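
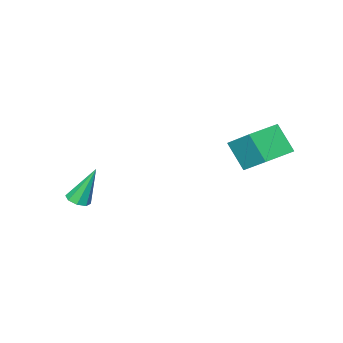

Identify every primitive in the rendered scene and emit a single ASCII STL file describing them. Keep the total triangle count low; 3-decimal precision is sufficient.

solid 
facet normal 0.327 -0.224 -0.918
outer loop
vertex 4.499 -2.805 -3.022
vertex 4.107 -3.217 -3.061
vertex 4.122 -2.663 -3.191
endloop
endfacet
facet normal 0.286 0.945 0.156
outer loop
vertex 4.499 -2.805 -3.022
vertex 4.122 -2.663 -3.191
vertex 3.473 -2.783 -1.279
endloop
endfacet
facet normal 0.326 -0.224 -0.919
outer loop
vertex 4.122 -2.663 -3.191
vertex 4.107 -3.217 -3.061
vertex 3.737 -2.845 -3.283
endloop
endfacet
facet normal -0.410 0.908 -0.082
outer loop
vertex 4.122 -2.663 -3.191
vertex 3.737 -2.845 -3.283
vertex 3.473 -2.783 -1.279
endloop
endfacet
facet normal 0.326 -0.224 -0.919
outer loop
vertex 3.737 -2.845 -3.283
vertex 4.107 -3.217 -3.061
vertex 3.568 -3.246 -3.245
endloop
endfacet
facet normal -0.918 0.374 -0.132
outer loop
vertex 3.737 -2.845 -3.283
vertex 3.568 -3.246 -3.245
vertex 3.473 -2.783 -1.279
endloop
endfacet
facet normal 0.326 -0.225 -0.918
outer loop
vertex 3.568 -3.246 -3.245
vertex 4.107 -3.217 -3.061
vertex 3.715 -3.63 -3.099
endloop
endfacet
facet normal -0.938 -0.345 0.036
outer loop
vertex 3.568 -3.246 -3.245
vertex 3.715 -3.63 -3.099
vertex 3.473 -2.783 -1.279
endloop
endfacet
facet normal 0.326 -0.225 -0.918
outer loop
vertex 3.715 -3.63 -3.099
vertex 4.107 -3.217 -3.061
vertex 4.091 -3.772 -2.931
endloop
endfacet
facet normal -0.458 -0.828 0.324
outer loop
vertex 3.715 -3.63 -3.099
vertex 4.091 -3.772 -2.931
vertex 3.473 -2.783 -1.279
endloop
endfacet
facet normal 0.327 -0.224 -0.918
outer loop
vertex 4.091 -3.772 -2.931
vertex 4.107 -3.217 -3.061
vertex 4.477 -3.59 -2.838
endloop
endfacet
facet normal 0.238 -0.792 0.563
outer loop
vertex 4.091 -3.772 -2.931
vertex 4.477 -3.59 -2.838
vertex 3.473 -2.783 -1.279
endloop
endfacet
facet normal 0.327 -0.224 -0.918
outer loop
vertex 4.477 -3.59 -2.838
vertex 4.107 -3.217 -3.061
vertex 4.645 -3.189 -2.876
endloop
endfacet
facet normal 0.747 -0.255 0.613
outer loop
vertex 4.477 -3.59 -2.838
vertex 4.645 -3.189 -2.876
vertex 3.473 -2.783 -1.279
endloop
endfacet
facet normal 0.327 -0.225 -0.918
outer loop
vertex 4.645 -3.189 -2.876
vertex 4.107 -3.217 -3.061
vertex 4.499 -2.805 -3.022
endloop
endfacet
facet normal 0.767 0.461 0.446
outer loop
vertex 4.645 -3.189 -2.876
vertex 4.499 -2.805 -3.022
vertex 3.473 -2.783 -1.279
endloop
endfacet
facet normal -0.999 0.010 0.034
outer loop
vertex -2.149 2.084 1.372
vertex -2.18 3.047 0.17
vertex -2.199 0.749 0.304
endloop
endfacet
facet normal 0.020 -0.625 0.780
outer loop
vertex -0.62 0.733 0.25
vertex -2.149 2.084 1.372
vertex -2.199 0.749 0.304
endloop
endfacet
facet normal -0.999 0.010 0.034
outer loop
vertex -2.199 0.749 0.304
vertex -2.18 3.047 0.17
vertex -2.23 1.712 -0.898
endloop
endfacet
facet normal -0.029 -0.780 -0.625
outer loop
vertex -2.23 1.712 -0.898
vertex -0.62 0.733 0.25
vertex -2.199 0.749 0.304
endloop
endfacet
facet normal 0.029 0.780 0.625
outer loop
vertex -2.149 2.084 1.372
vertex -0.601 3.031 0.116
vertex -2.18 3.047 0.17
endloop
endfacet
facet normal 0.020 -0.625 0.780
outer loop
vertex -0.57 2.068 1.318
vertex -2.149 2.084 1.372
vertex -0.62 0.733 0.25
endloop
endfacet
facet normal 0.029 0.780 0.625
outer loop
vertex -0.57 2.068 1.318
vertex -0.601 3.031 0.116
vertex -2.149 2.084 1.372
endloop
endfacet
facet normal -0.020 0.625 -0.780
outer loop
vertex -2.18 3.047 0.17
vertex -0.601 3.031 0.116
vertex -2.23 1.712 -0.898
endloop
endfacet
facet normal -0.029 -0.780 -0.625
outer loop
vertex -0.651 1.696 -0.952
vertex -0.62 0.733 0.25
vertex -2.23 1.712 -0.898
endloop
endfacet
facet normal -0.020 0.625 -0.780
outer loop
vertex -2.23 1.712 -0.898
vertex -0.601 3.031 0.116
vertex -0.651 1.696 -0.952
endloop
endfacet
facet normal 0.999 -0.010 -0.034
outer loop
vertex -0.651 1.696 -0.952
vertex -0.57 2.068 1.318
vertex -0.62 0.733 0.25
endloop
endfacet
facet normal 0.999 -0.010 -0.034
outer loop
vertex -0.601 3.031 0.116
vertex -0.57 2.068 1.318
vertex -0.651 1.696 -0.952
endloop
endfacet

endsolid


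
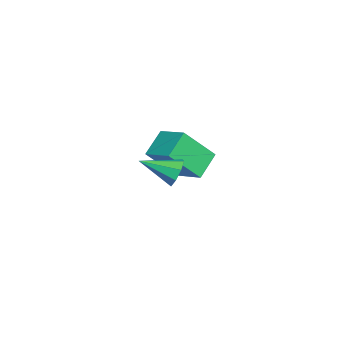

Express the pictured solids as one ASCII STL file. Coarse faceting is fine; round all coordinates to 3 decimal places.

solid 
facet normal -0.627 -0.701 -0.340
outer loop
vertex -3.627 -0.531 -2.504
vertex -4.418 -0.12 -1.894
vertex -4.057 0.441 -3.714
endloop
endfacet
facet normal 0.732 -0.380 -0.566
outer loop
vertex -3.342 1.24 -3.326
vertex -3.627 -0.531 -2.504
vertex -4.057 0.441 -3.714
endloop
endfacet
facet normal -0.628 -0.700 -0.340
outer loop
vertex -4.057 0.441 -3.714
vertex -4.418 -0.12 -1.894
vertex -4.847 0.852 -3.103
endloop
endfacet
facet normal -0.267 0.604 -0.751
outer loop
vertex -4.847 0.852 -3.103
vertex -3.342 1.24 -3.326
vertex -4.057 0.441 -3.714
endloop
endfacet
facet normal 0.266 -0.603 0.752
outer loop
vertex -3.627 -0.531 -2.504
vertex -3.703 0.679 -1.506
vertex -4.418 -0.12 -1.894
endloop
endfacet
facet normal 0.732 -0.380 -0.565
outer loop
vertex -2.913 0.268 -2.117
vertex -3.627 -0.531 -2.504
vertex -3.342 1.24 -3.326
endloop
endfacet
facet normal 0.268 -0.603 0.752
outer loop
vertex -2.913 0.268 -2.117
vertex -3.703 0.679 -1.506
vertex -3.627 -0.531 -2.504
endloop
endfacet
facet normal -0.732 0.380 0.565
outer loop
vertex -4.418 -0.12 -1.894
vertex -3.703 0.679 -1.506
vertex -4.847 0.852 -3.103
endloop
endfacet
facet normal -0.267 0.603 -0.752
outer loop
vertex -4.133 1.651 -2.716
vertex -3.342 1.24 -3.326
vertex -4.847 0.852 -3.103
endloop
endfacet
facet normal -0.732 0.380 0.565
outer loop
vertex -4.847 0.852 -3.103
vertex -3.703 0.679 -1.506
vertex -4.133 1.651 -2.716
endloop
endfacet
facet normal 0.627 0.701 0.341
outer loop
vertex -4.133 1.651 -2.716
vertex -2.913 0.268 -2.117
vertex -3.342 1.24 -3.326
endloop
endfacet
facet normal 0.627 0.701 0.340
outer loop
vertex -3.703 0.679 -1.506
vertex -2.913 0.268 -2.117
vertex -4.133 1.651 -2.716
endloop
endfacet
facet normal -0.014 0.922 -0.386
outer loop
vertex 0.139 0.92 -0.823
vertex -0.229 0.763 -1.185
vertex -0.248 0.971 -0.687
endloop
endfacet
facet normal 0.330 -0.011 0.944
outer loop
vertex 0.139 0.92 -0.823
vertex -0.248 0.971 -0.687
vertex -0.211 -0.363 -0.715
endloop
endfacet
facet normal -0.017 0.922 -0.386
outer loop
vertex -0.248 0.971 -0.687
vertex -0.229 0.763 -1.185
vertex -0.624 0.899 -0.843
endloop
endfacet
facet normal -0.378 -0.030 0.925
outer loop
vertex -0.248 0.971 -0.687
vertex -0.624 0.899 -0.843
vertex -0.211 -0.363 -0.715
endloop
endfacet
facet normal -0.015 0.923 -0.384
outer loop
vertex -0.624 0.899 -0.843
vertex -0.229 0.763 -1.185
vertex -0.769 0.748 -1.2
endloop
endfacet
facet normal -0.861 -0.236 0.450
outer loop
vertex -0.624 0.899 -0.843
vertex -0.769 0.748 -1.2
vertex -0.211 -0.363 -0.715
endloop
endfacet
facet normal -0.015 0.922 -0.386
outer loop
vertex -0.769 0.748 -1.2
vertex -0.229 0.763 -1.185
vertex -0.597 0.605 -1.548
endloop
endfacet
facet normal -0.836 -0.509 -0.204
outer loop
vertex -0.769 0.748 -1.2
vertex -0.597 0.605 -1.548
vertex -0.211 -0.363 -0.715
endloop
endfacet
facet normal -0.015 0.922 -0.386
outer loop
vertex -0.597 0.605 -1.548
vertex -0.229 0.763 -1.185
vertex -0.21 0.555 -1.683
endloop
endfacet
facet normal -0.317 -0.688 -0.653
outer loop
vertex -0.597 0.605 -1.548
vertex -0.21 0.555 -1.683
vertex -0.211 -0.363 -0.715
endloop
endfacet
facet normal -0.014 0.922 -0.386
outer loop
vertex -0.21 0.555 -1.683
vertex -0.229 0.763 -1.185
vertex 0.166 0.626 -1.527
endloop
endfacet
facet normal 0.389 -0.669 -0.634
outer loop
vertex -0.21 0.555 -1.683
vertex 0.166 0.626 -1.527
vertex -0.211 -0.363 -0.715
endloop
endfacet
facet normal -0.015 0.922 -0.387
outer loop
vertex 0.166 0.626 -1.527
vertex -0.229 0.763 -1.185
vertex 0.311 0.778 -1.17
endloop
endfacet
facet normal 0.873 -0.462 -0.158
outer loop
vertex 0.166 0.626 -1.527
vertex 0.311 0.778 -1.17
vertex -0.211 -0.363 -0.715
endloop
endfacet
facet normal -0.015 0.923 -0.385
outer loop
vertex 0.311 0.778 -1.17
vertex -0.229 0.763 -1.185
vertex 0.139 0.92 -0.823
endloop
endfacet
facet normal 0.847 -0.189 0.497
outer loop
vertex 0.311 0.778 -1.17
vertex 0.139 0.92 -0.823
vertex -0.211 -0.363 -0.715
endloop
endfacet

endsolid


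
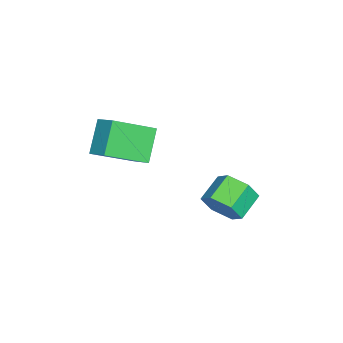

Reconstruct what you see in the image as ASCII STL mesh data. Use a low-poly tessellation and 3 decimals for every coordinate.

solid 
facet normal -0.509 0.710 -0.487
outer loop
vertex 0.112 -3.246 0.871
vertex 0.684 -2.493 1.372
vertex 1.192 -3.281 -0.309
endloop
endfacet
facet normal -0.534 -0.704 -0.468
outer loop
vertex 2.216 -4.707 0.668
vertex 0.112 -3.246 0.871
vertex 1.192 -3.281 -0.309
endloop
endfacet
facet normal -0.510 0.709 -0.487
outer loop
vertex 1.192 -3.281 -0.309
vertex 0.684 -2.493 1.372
vertex 1.763 -2.527 0.191
endloop
endfacet
facet normal 0.674 -0.021 -0.738
outer loop
vertex 1.763 -2.527 0.191
vertex 2.216 -4.707 0.668
vertex 1.192 -3.281 -0.309
endloop
endfacet
facet normal -0.674 0.021 0.738
outer loop
vertex 0.112 -3.246 0.871
vertex 1.708 -3.919 2.349
vertex 0.684 -2.493 1.372
endloop
endfacet
facet normal -0.534 -0.704 -0.468
outer loop
vertex 1.137 -4.673 1.849
vertex 0.112 -3.246 0.871
vertex 2.216 -4.707 0.668
endloop
endfacet
facet normal -0.674 0.021 0.738
outer loop
vertex 1.137 -4.673 1.849
vertex 1.708 -3.919 2.349
vertex 0.112 -3.246 0.871
endloop
endfacet
facet normal 0.534 0.704 0.468
outer loop
vertex 0.684 -2.493 1.372
vertex 1.708 -3.919 2.349
vertex 1.763 -2.527 0.191
endloop
endfacet
facet normal 0.674 -0.021 -0.738
outer loop
vertex 2.788 -3.954 1.169
vertex 2.216 -4.707 0.668
vertex 1.763 -2.527 0.191
endloop
endfacet
facet normal 0.534 0.704 0.468
outer loop
vertex 1.763 -2.527 0.191
vertex 1.708 -3.919 2.349
vertex 2.788 -3.954 1.169
endloop
endfacet
facet normal 0.509 -0.710 0.486
outer loop
vertex 2.788 -3.954 1.169
vertex 1.137 -4.673 1.849
vertex 2.216 -4.707 0.668
endloop
endfacet
facet normal 0.510 -0.709 0.487
outer loop
vertex 1.708 -3.919 2.349
vertex 1.137 -4.673 1.849
vertex 2.788 -3.954 1.169
endloop
endfacet
facet normal 0.837 -0.334 -0.434
outer loop
vertex 2.475 0.819 -1.17
vertex 1.977 0.33 -1.754
vertex 2.211 1.185 -1.96
endloop
endfacet
facet normal 0.464 0.853 0.240
outer loop
vertex 2.475 0.819 -1.17
vertex 2.211 1.185 -1.96
vertex 1.421 1.239 -0.622
endloop
endfacet
facet normal 0.464 0.853 0.240
outer loop
vertex 1.421 1.239 -0.622
vertex 2.211 1.185 -1.96
vertex 1.156 1.605 -1.412
endloop
endfacet
facet normal -0.837 0.333 0.435
outer loop
vertex 1.421 1.239 -0.622
vertex 1.156 1.605 -1.412
vertex 0.923 0.75 -1.206
endloop
endfacet
facet normal 0.837 -0.334 -0.435
outer loop
vertex 2.211 1.185 -1.96
vertex 1.977 0.33 -1.754
vertex 1.713 0.697 -2.544
endloop
endfacet
facet normal -0.019 0.775 -0.631
outer loop
vertex 2.211 1.185 -1.96
vertex 1.713 0.697 -2.544
vertex 1.156 1.605 -1.412
endloop
endfacet
facet normal -0.020 0.775 -0.632
outer loop
vertex 1.156 1.605 -1.412
vertex 1.713 0.697 -2.544
vertex 0.658 1.116 -1.996
endloop
endfacet
facet normal -0.837 0.333 0.435
outer loop
vertex 1.156 1.605 -1.412
vertex 0.658 1.116 -1.996
vertex 0.923 0.75 -1.206
endloop
endfacet
facet normal 0.837 -0.333 -0.434
outer loop
vertex 1.713 0.697 -2.544
vertex 1.977 0.33 -1.754
vertex 1.479 -0.159 -2.338
endloop
endfacet
facet normal -0.484 -0.078 -0.872
outer loop
vertex 1.713 0.697 -2.544
vertex 1.479 -0.159 -2.338
vertex 0.658 1.116 -1.996
endloop
endfacet
facet normal -0.484 -0.078 -0.871
outer loop
vertex 0.658 1.116 -1.996
vertex 1.479 -0.159 -2.338
vertex 0.425 0.261 -1.79
endloop
endfacet
facet normal -0.837 0.333 0.435
outer loop
vertex 0.658 1.116 -1.996
vertex 0.425 0.261 -1.79
vertex 0.923 0.75 -1.206
endloop
endfacet
facet normal 0.837 -0.333 -0.435
outer loop
vertex 1.479 -0.159 -2.338
vertex 1.977 0.33 -1.754
vertex 1.744 -0.525 -1.548
endloop
endfacet
facet normal -0.464 -0.853 -0.239
outer loop
vertex 1.479 -0.159 -2.338
vertex 1.744 -0.525 -1.548
vertex 0.425 0.261 -1.79
endloop
endfacet
facet normal -0.464 -0.853 -0.240
outer loop
vertex 0.425 0.261 -1.79
vertex 1.744 -0.525 -1.548
vertex 0.689 -0.105 -1.0
endloop
endfacet
facet normal -0.837 0.334 0.434
outer loop
vertex 0.425 0.261 -1.79
vertex 0.689 -0.105 -1.0
vertex 0.923 0.75 -1.206
endloop
endfacet
facet normal 0.837 -0.333 -0.435
outer loop
vertex 1.744 -0.525 -1.548
vertex 1.977 0.33 -1.754
vertex 2.242 -0.036 -0.964
endloop
endfacet
facet normal 0.020 -0.775 0.632
outer loop
vertex 1.744 -0.525 -1.548
vertex 2.242 -0.036 -0.964
vertex 0.689 -0.105 -1.0
endloop
endfacet
facet normal 0.020 -0.775 0.631
outer loop
vertex 0.689 -0.105 -1.0
vertex 2.242 -0.036 -0.964
vertex 1.187 0.383 -0.416
endloop
endfacet
facet normal -0.837 0.334 0.435
outer loop
vertex 0.689 -0.105 -1.0
vertex 1.187 0.383 -0.416
vertex 0.923 0.75 -1.206
endloop
endfacet
facet normal 0.837 -0.333 -0.435
outer loop
vertex 2.242 -0.036 -0.964
vertex 1.977 0.33 -1.754
vertex 2.475 0.819 -1.17
endloop
endfacet
facet normal 0.484 0.078 0.872
outer loop
vertex 2.242 -0.036 -0.964
vertex 2.475 0.819 -1.17
vertex 1.187 0.383 -0.416
endloop
endfacet
facet normal 0.484 0.077 0.872
outer loop
vertex 1.187 0.383 -0.416
vertex 2.475 0.819 -1.17
vertex 1.421 1.239 -0.622
endloop
endfacet
facet normal -0.837 0.333 0.434
outer loop
vertex 1.187 0.383 -0.416
vertex 1.421 1.239 -0.622
vertex 0.923 0.75 -1.206
endloop
endfacet

endsolid


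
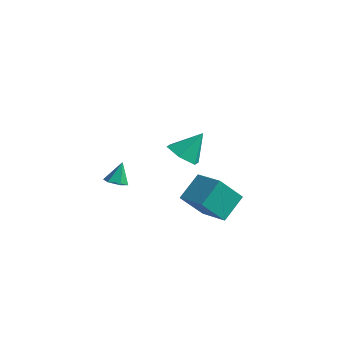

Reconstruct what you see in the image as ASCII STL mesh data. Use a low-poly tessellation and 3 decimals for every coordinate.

solid 
facet normal 0.036 -0.472 -0.881
outer loop
vertex -1.91 -1.647 -0.976
vertex -2.457 -1.912 -0.856
vertex -2.435 -1.366 -1.148
endloop
endfacet
facet normal 0.472 0.882 -0.001
outer loop
vertex -1.91 -1.647 -0.976
vertex -2.435 -1.366 -1.148
vertex -2.503 -1.328 0.236
endloop
endfacet
facet normal 0.037 -0.472 -0.881
outer loop
vertex -2.435 -1.366 -1.148
vertex -2.457 -1.912 -0.856
vertex -2.982 -1.632 -1.028
endloop
endfacet
facet normal -0.445 0.894 -0.046
outer loop
vertex -2.435 -1.366 -1.148
vertex -2.982 -1.632 -1.028
vertex -2.503 -1.328 0.236
endloop
endfacet
facet normal 0.037 -0.471 -0.881
outer loop
vertex -2.982 -1.632 -1.028
vertex -2.457 -1.912 -0.856
vertex -3.005 -2.178 -0.737
endloop
endfacet
facet normal -0.931 0.201 0.304
outer loop
vertex -2.982 -1.632 -1.028
vertex -3.005 -2.178 -0.737
vertex -2.503 -1.328 0.236
endloop
endfacet
facet normal 0.038 -0.472 -0.881
outer loop
vertex -3.005 -2.178 -0.737
vertex -2.457 -1.912 -0.856
vertex -2.479 -2.459 -0.564
endloop
endfacet
facet normal -0.501 -0.507 0.701
outer loop
vertex -3.005 -2.178 -0.737
vertex -2.479 -2.459 -0.564
vertex -2.503 -1.328 0.236
endloop
endfacet
facet normal 0.036 -0.472 -0.881
outer loop
vertex -2.479 -2.459 -0.564
vertex -2.457 -1.912 -0.856
vertex -1.932 -2.193 -0.684
endloop
endfacet
facet normal 0.416 -0.519 0.746
outer loop
vertex -2.479 -2.459 -0.564
vertex -1.932 -2.193 -0.684
vertex -2.503 -1.328 0.236
endloop
endfacet
facet normal 0.036 -0.472 -0.881
outer loop
vertex -1.932 -2.193 -0.684
vertex -2.457 -1.912 -0.856
vertex -1.91 -1.647 -0.976
endloop
endfacet
facet normal 0.902 0.175 0.395
outer loop
vertex -1.932 -2.193 -0.684
vertex -1.91 -1.647 -0.976
vertex -2.503 -1.328 0.236
endloop
endfacet
facet normal -0.338 -0.541 0.770
outer loop
vertex 1.405 1.209 -0.817
vertex -0.213 1.598 -1.254
vertex 1.344 -0.144 -1.794
endloop
endfacet
facet normal 0.940 -0.226 0.254
outer loop
vertex 1.973 0.862 -3.226
vertex 1.405 1.209 -0.817
vertex 1.344 -0.144 -1.794
endloop
endfacet
facet normal -0.338 -0.541 0.770
outer loop
vertex 1.344 -0.144 -1.794
vertex -0.213 1.598 -1.254
vertex -0.274 0.245 -2.231
endloop
endfacet
facet normal -0.037 -0.810 -0.585
outer loop
vertex -0.274 0.245 -2.231
vertex 1.973 0.862 -3.226
vertex 1.344 -0.144 -1.794
endloop
endfacet
facet normal 0.037 0.810 0.585
outer loop
vertex 1.405 1.209 -0.817
vertex 0.416 2.604 -2.686
vertex -0.213 1.598 -1.254
endloop
endfacet
facet normal 0.940 -0.226 0.254
outer loop
vertex 2.034 2.215 -2.249
vertex 1.405 1.209 -0.817
vertex 1.973 0.862 -3.226
endloop
endfacet
facet normal 0.037 0.810 0.585
outer loop
vertex 2.034 2.215 -2.249
vertex 0.416 2.604 -2.686
vertex 1.405 1.209 -0.817
endloop
endfacet
facet normal -0.940 0.226 -0.254
outer loop
vertex -0.213 1.598 -1.254
vertex 0.416 2.604 -2.686
vertex -0.274 0.245 -2.231
endloop
endfacet
facet normal -0.037 -0.810 -0.585
outer loop
vertex 0.355 1.251 -3.663
vertex 1.973 0.862 -3.226
vertex -0.274 0.245 -2.231
endloop
endfacet
facet normal -0.940 0.226 -0.254
outer loop
vertex -0.274 0.245 -2.231
vertex 0.416 2.604 -2.686
vertex 0.355 1.251 -3.663
endloop
endfacet
facet normal 0.338 0.541 -0.770
outer loop
vertex 0.355 1.251 -3.663
vertex 2.034 2.215 -2.249
vertex 1.973 0.862 -3.226
endloop
endfacet
facet normal 0.338 0.541 -0.770
outer loop
vertex 0.416 2.604 -2.686
vertex 2.034 2.215 -2.249
vertex 0.355 1.251 -3.663
endloop
endfacet
facet normal -0.322 -0.557 -0.766
outer loop
vertex 2.374 -1.774 2.494
vertex 1.86 -2.292 3.087
vertex 1.488 -1.527 2.687
endloop
endfacet
facet normal 0.227 0.956 -0.184
outer loop
vertex 2.374 -1.774 2.494
vertex 1.488 -1.527 2.687
vertex 2.36 -1.428 4.273
endloop
endfacet
facet normal -0.323 -0.557 -0.765
outer loop
vertex 1.488 -1.527 2.687
vertex 1.86 -2.292 3.087
vertex 0.974 -2.044 3.28
endloop
endfacet
facet normal -0.534 0.810 0.243
outer loop
vertex 1.488 -1.527 2.687
vertex 0.974 -2.044 3.28
vertex 2.36 -1.428 4.273
endloop
endfacet
facet normal -0.323 -0.557 -0.765
outer loop
vertex 0.974 -2.044 3.28
vertex 1.86 -2.292 3.087
vertex 1.346 -2.809 3.68
endloop
endfacet
facet normal -0.611 0.112 0.783
outer loop
vertex 0.974 -2.044 3.28
vertex 1.346 -2.809 3.68
vertex 2.36 -1.428 4.273
endloop
endfacet
facet normal -0.323 -0.557 -0.765
outer loop
vertex 1.346 -2.809 3.68
vertex 1.86 -2.292 3.087
vertex 2.232 -3.057 3.487
endloop
endfacet
facet normal 0.073 -0.438 0.896
outer loop
vertex 1.346 -2.809 3.68
vertex 2.232 -3.057 3.487
vertex 2.36 -1.428 4.273
endloop
endfacet
facet normal -0.323 -0.557 -0.765
outer loop
vertex 2.232 -3.057 3.487
vertex 1.86 -2.292 3.087
vertex 2.746 -2.539 2.893
endloop
endfacet
facet normal 0.834 -0.291 0.468
outer loop
vertex 2.232 -3.057 3.487
vertex 2.746 -2.539 2.893
vertex 2.36 -1.428 4.273
endloop
endfacet
facet normal -0.323 -0.556 -0.766
outer loop
vertex 2.746 -2.539 2.893
vertex 1.86 -2.292 3.087
vertex 2.374 -1.774 2.494
endloop
endfacet
facet normal 0.911 0.406 -0.072
outer loop
vertex 2.746 -2.539 2.893
vertex 2.374 -1.774 2.494
vertex 2.36 -1.428 4.273
endloop
endfacet

endsolid


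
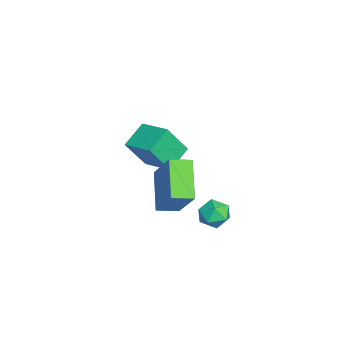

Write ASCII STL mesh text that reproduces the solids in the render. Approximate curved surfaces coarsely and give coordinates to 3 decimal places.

solid 
facet normal -0.798 -0.056 0.601
outer loop
vertex 3.252 -1.929 -0.536
vertex 3.054 -1.039 -0.716
vertex 2.022 -2.545 -2.227
endloop
endfacet
facet normal 0.213 -0.958 0.194
outer loop
vertex 3.506 -2.441 -3.344
vertex 3.252 -1.929 -0.536
vertex 2.022 -2.545 -2.227
endloop
endfacet
facet normal -0.798 -0.056 0.601
outer loop
vertex 2.022 -2.545 -2.227
vertex 3.054 -1.039 -0.716
vertex 1.824 -1.655 -2.407
endloop
endfacet
facet normal -0.564 -0.282 -0.776
outer loop
vertex 1.824 -1.655 -2.407
vertex 3.506 -2.441 -3.344
vertex 2.022 -2.545 -2.227
endloop
endfacet
facet normal 0.564 0.282 0.776
outer loop
vertex 3.252 -1.929 -0.536
vertex 4.538 -0.935 -1.833
vertex 3.054 -1.039 -0.716
endloop
endfacet
facet normal 0.213 -0.958 0.194
outer loop
vertex 4.736 -1.825 -1.653
vertex 3.252 -1.929 -0.536
vertex 3.506 -2.441 -3.344
endloop
endfacet
facet normal 0.564 0.282 0.776
outer loop
vertex 4.736 -1.825 -1.653
vertex 4.538 -0.935 -1.833
vertex 3.252 -1.929 -0.536
endloop
endfacet
facet normal -0.213 0.958 -0.194
outer loop
vertex 3.054 -1.039 -0.716
vertex 4.538 -0.935 -1.833
vertex 1.824 -1.655 -2.407
endloop
endfacet
facet normal -0.564 -0.282 -0.776
outer loop
vertex 3.308 -1.551 -3.524
vertex 3.506 -2.441 -3.344
vertex 1.824 -1.655 -2.407
endloop
endfacet
facet normal -0.213 0.958 -0.194
outer loop
vertex 1.824 -1.655 -2.407
vertex 4.538 -0.935 -1.833
vertex 3.308 -1.551 -3.524
endloop
endfacet
facet normal 0.798 0.056 -0.601
outer loop
vertex 3.308 -1.551 -3.524
vertex 4.736 -1.825 -1.653
vertex 3.506 -2.441 -3.344
endloop
endfacet
facet normal 0.798 0.056 -0.601
outer loop
vertex 4.538 -0.935 -1.833
vertex 4.736 -1.825 -1.653
vertex 3.308 -1.551 -3.524
endloop
endfacet
facet normal -0.712 0.517 0.475
outer loop
vertex -1.484 -3.113 -1.822
vertex -0.501 -2.077 -1.475
vertex -1.839 -2.302 -3.238
endloop
endfacet
facet normal -0.668 -0.705 -0.236
outer loop
vertex -0.899 -2.983 -3.865
vertex -1.484 -3.113 -1.822
vertex -1.839 -2.302 -3.238
endloop
endfacet
facet normal -0.713 0.516 0.475
outer loop
vertex -1.839 -2.302 -3.238
vertex -0.501 -2.077 -1.475
vertex -0.857 -1.265 -2.89
endloop
endfacet
facet normal -0.213 0.486 -0.847
outer loop
vertex -0.857 -1.265 -2.89
vertex -0.899 -2.983 -3.865
vertex -1.839 -2.302 -3.238
endloop
endfacet
facet normal 0.213 -0.486 0.848
outer loop
vertex -1.484 -3.113 -1.822
vertex 0.439 -2.758 -2.102
vertex -0.501 -2.077 -1.475
endloop
endfacet
facet normal -0.669 -0.705 -0.236
outer loop
vertex -0.543 -3.795 -2.45
vertex -1.484 -3.113 -1.822
vertex -0.899 -2.983 -3.865
endloop
endfacet
facet normal 0.213 -0.486 0.847
outer loop
vertex -0.543 -3.795 -2.45
vertex 0.439 -2.758 -2.102
vertex -1.484 -3.113 -1.822
endloop
endfacet
facet normal 0.669 0.705 0.236
outer loop
vertex -0.501 -2.077 -1.475
vertex 0.439 -2.758 -2.102
vertex -0.857 -1.265 -2.89
endloop
endfacet
facet normal -0.213 0.486 -0.847
outer loop
vertex 0.084 -1.947 -3.518
vertex -0.899 -2.983 -3.865
vertex -0.857 -1.265 -2.89
endloop
endfacet
facet normal 0.669 0.705 0.236
outer loop
vertex -0.857 -1.265 -2.89
vertex 0.439 -2.758 -2.102
vertex 0.084 -1.947 -3.518
endloop
endfacet
facet normal 0.712 -0.516 -0.476
outer loop
vertex 0.084 -1.947 -3.518
vertex -0.543 -3.795 -2.45
vertex -0.899 -2.983 -3.865
endloop
endfacet
facet normal 0.713 -0.516 -0.474
outer loop
vertex 0.439 -2.758 -2.102
vertex -0.543 -3.795 -2.45
vertex 0.084 -1.947 -3.518
endloop
endfacet
facet normal -0.080 0.279 0.957
outer loop
vertex 3.413 0.348 -3.087
vertex 3.166 -0.312 -2.915
vertex 3.878 -0.176 -2.895
endloop
endfacet
facet normal 0.449 0.630 0.633
outer loop
vertex 3.413 0.348 -3.087
vertex 3.878 -0.176 -2.895
vertex 4.037 0.266 -3.448
endloop
endfacet
facet normal 0.173 0.982 0.076
outer loop
vertex 3.413 0.348 -3.087
vertex 4.037 0.266 -3.448
vertex 3.423 0.402 -3.81
endloop
endfacet
facet normal -0.529 0.847 0.056
outer loop
vertex 3.413 0.348 -3.087
vertex 3.423 0.402 -3.81
vertex 2.885 0.044 -3.481
endloop
endfacet
facet normal -0.685 0.413 0.600
outer loop
vertex 3.413 0.348 -3.087
vertex 2.885 0.044 -3.481
vertex 3.166 -0.312 -2.915
endloop
endfacet
facet normal 0.912 0.150 0.382
outer loop
vertex 4.037 0.266 -3.448
vertex 3.878 -0.176 -2.895
vertex 4.175 -0.444 -3.499
endloop
endfacet
facet normal 0.055 -0.419 0.906
outer loop
vertex 3.878 -0.176 -2.895
vertex 3.166 -0.312 -2.915
vertex 3.637 -0.802 -3.17
endloop
endfacet
facet normal -0.922 -0.203 0.330
outer loop
vertex 3.166 -0.312 -2.915
vertex 2.885 0.044 -3.481
vertex 3.023 -0.666 -3.532
endloop
endfacet
facet normal -0.669 0.499 -0.551
outer loop
vertex 2.885 0.044 -3.481
vertex 3.423 0.402 -3.81
vertex 3.182 -0.224 -4.085
endloop
endfacet
facet normal 0.465 0.717 -0.519
outer loop
vertex 3.423 0.402 -3.81
vertex 4.037 0.266 -3.448
vertex 3.894 -0.088 -4.065
endloop
endfacet
facet normal 0.529 -0.847 -0.056
outer loop
vertex 3.647 -0.748 -3.893
vertex 4.175 -0.444 -3.499
vertex 3.637 -0.802 -3.17
endloop
endfacet
facet normal -0.173 -0.982 -0.076
outer loop
vertex 3.647 -0.748 -3.893
vertex 3.637 -0.802 -3.17
vertex 3.023 -0.666 -3.532
endloop
endfacet
facet normal -0.449 -0.630 -0.633
outer loop
vertex 3.647 -0.748 -3.893
vertex 3.023 -0.666 -3.532
vertex 3.182 -0.224 -4.085
endloop
endfacet
facet normal 0.080 -0.279 -0.957
outer loop
vertex 3.647 -0.748 -3.893
vertex 3.182 -0.224 -4.085
vertex 3.894 -0.088 -4.065
endloop
endfacet
facet normal 0.685 -0.413 -0.600
outer loop
vertex 3.647 -0.748 -3.893
vertex 3.894 -0.088 -4.065
vertex 4.175 -0.444 -3.499
endloop
endfacet
facet normal 0.669 -0.499 0.551
outer loop
vertex 3.637 -0.802 -3.17
vertex 4.175 -0.444 -3.499
vertex 3.878 -0.176 -2.895
endloop
endfacet
facet normal -0.465 -0.717 0.519
outer loop
vertex 3.023 -0.666 -3.532
vertex 3.637 -0.802 -3.17
vertex 3.166 -0.312 -2.915
endloop
endfacet
facet normal -0.912 -0.150 -0.382
outer loop
vertex 3.182 -0.224 -4.085
vertex 3.023 -0.666 -3.532
vertex 2.885 0.044 -3.481
endloop
endfacet
facet normal -0.055 0.419 -0.906
outer loop
vertex 3.894 -0.088 -4.065
vertex 3.182 -0.224 -4.085
vertex 3.423 0.402 -3.81
endloop
endfacet
facet normal 0.922 0.203 -0.330
outer loop
vertex 4.175 -0.444 -3.499
vertex 3.894 -0.088 -4.065
vertex 4.037 0.266 -3.448
endloop
endfacet

endsolid


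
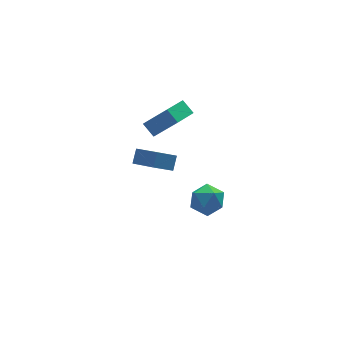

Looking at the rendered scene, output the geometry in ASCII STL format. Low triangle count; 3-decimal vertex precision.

solid 
facet normal -0.458 -0.532 -0.712
outer loop
vertex -1.72 -0.319 2.563
vertex -2.22 1.273 1.696
vertex -0.626 -0.347 1.881
endloop
endfacet
facet normal 0.265 -0.847 0.461
outer loop
vertex -0.2 0.147 2.544
vertex -1.72 -0.319 2.563
vertex -0.626 -0.347 1.881
endloop
endfacet
facet normal -0.458 -0.532 -0.712
outer loop
vertex -0.626 -0.347 1.881
vertex -2.22 1.273 1.696
vertex -1.126 1.244 1.014
endloop
endfacet
facet normal 0.848 -0.022 -0.529
outer loop
vertex -1.126 1.244 1.014
vertex -0.2 0.147 2.544
vertex -0.626 -0.347 1.881
endloop
endfacet
facet normal -0.848 0.022 0.529
outer loop
vertex -1.72 -0.319 2.563
vertex -1.794 1.767 2.359
vertex -2.22 1.273 1.696
endloop
endfacet
facet normal 0.265 -0.847 0.462
outer loop
vertex -1.294 0.176 3.226
vertex -1.72 -0.319 2.563
vertex -0.2 0.147 2.544
endloop
endfacet
facet normal -0.848 0.022 0.529
outer loop
vertex -1.294 0.176 3.226
vertex -1.794 1.767 2.359
vertex -1.72 -0.319 2.563
endloop
endfacet
facet normal -0.265 0.847 -0.461
outer loop
vertex -2.22 1.273 1.696
vertex -1.794 1.767 2.359
vertex -1.126 1.244 1.014
endloop
endfacet
facet normal 0.848 -0.022 -0.529
outer loop
vertex -0.7 1.739 1.677
vertex -0.2 0.147 2.544
vertex -1.126 1.244 1.014
endloop
endfacet
facet normal -0.266 0.847 -0.461
outer loop
vertex -1.126 1.244 1.014
vertex -1.794 1.767 2.359
vertex -0.7 1.739 1.677
endloop
endfacet
facet normal 0.458 0.532 0.712
outer loop
vertex -0.7 1.739 1.677
vertex -1.294 0.176 3.226
vertex -0.2 0.147 2.544
endloop
endfacet
facet normal 0.458 0.532 0.712
outer loop
vertex -1.794 1.767 2.359
vertex -1.294 0.176 3.226
vertex -0.7 1.739 1.677
endloop
endfacet
facet normal -0.672 0.563 -0.481
outer loop
vertex 2.198 2.321 -4.85
vertex 1.403 1.905 -4.225
vertex 1.931 2.808 -3.907
endloop
endfacet
facet normal -0.036 0.884 -0.467
outer loop
vertex 2.198 2.321 -4.85
vertex 1.931 2.808 -3.907
vertex 2.983 2.701 -4.19
endloop
endfacet
facet normal 0.437 0.449 -0.779
outer loop
vertex 2.198 2.321 -4.85
vertex 2.983 2.701 -4.19
vertex 3.104 1.732 -4.681
endloop
endfacet
facet normal 0.093 -0.140 -0.986
outer loop
vertex 2.198 2.321 -4.85
vertex 3.104 1.732 -4.681
vertex 2.127 1.24 -4.703
endloop
endfacet
facet normal -0.594 -0.070 -0.802
outer loop
vertex 2.198 2.321 -4.85
vertex 2.127 1.24 -4.703
vertex 1.403 1.905 -4.225
endloop
endfacet
facet normal 0.156 0.964 0.216
outer loop
vertex 2.983 2.701 -4.19
vertex 1.931 2.808 -3.907
vertex 2.673 2.52 -3.157
endloop
endfacet
facet normal -0.875 0.444 0.193
outer loop
vertex 1.931 2.808 -3.907
vertex 1.403 1.905 -4.225
vertex 1.696 2.028 -3.179
endloop
endfacet
facet normal -0.747 -0.579 -0.326
outer loop
vertex 1.403 1.905 -4.225
vertex 2.127 1.24 -4.703
vertex 1.817 1.059 -3.67
endloop
endfacet
facet normal 0.363 -0.692 -0.624
outer loop
vertex 2.127 1.24 -4.703
vertex 3.104 1.732 -4.681
vertex 2.869 0.952 -3.953
endloop
endfacet
facet normal 0.921 0.261 -0.289
outer loop
vertex 3.104 1.732 -4.681
vertex 2.983 2.701 -4.19
vertex 3.397 1.855 -3.635
endloop
endfacet
facet normal -0.093 0.140 0.986
outer loop
vertex 2.602 1.439 -3.01
vertex 2.673 2.52 -3.157
vertex 1.696 2.028 -3.179
endloop
endfacet
facet normal -0.437 -0.449 0.779
outer loop
vertex 2.602 1.439 -3.01
vertex 1.696 2.028 -3.179
vertex 1.817 1.059 -3.67
endloop
endfacet
facet normal 0.036 -0.884 0.467
outer loop
vertex 2.602 1.439 -3.01
vertex 1.817 1.059 -3.67
vertex 2.869 0.952 -3.953
endloop
endfacet
facet normal 0.672 -0.563 0.481
outer loop
vertex 2.602 1.439 -3.01
vertex 2.869 0.952 -3.953
vertex 3.397 1.855 -3.635
endloop
endfacet
facet normal 0.594 0.070 0.802
outer loop
vertex 2.602 1.439 -3.01
vertex 3.397 1.855 -3.635
vertex 2.673 2.52 -3.157
endloop
endfacet
facet normal -0.363 0.692 0.624
outer loop
vertex 1.696 2.028 -3.179
vertex 2.673 2.52 -3.157
vertex 1.931 2.808 -3.907
endloop
endfacet
facet normal -0.921 -0.261 0.289
outer loop
vertex 1.817 1.059 -3.67
vertex 1.696 2.028 -3.179
vertex 1.403 1.905 -4.225
endloop
endfacet
facet normal -0.156 -0.964 -0.216
outer loop
vertex 2.869 0.952 -3.953
vertex 1.817 1.059 -3.67
vertex 2.127 1.24 -4.703
endloop
endfacet
facet normal 0.875 -0.444 -0.193
outer loop
vertex 3.397 1.855 -3.635
vertex 2.869 0.952 -3.953
vertex 3.104 1.732 -4.681
endloop
endfacet
facet normal 0.747 0.579 0.326
outer loop
vertex 2.673 2.52 -3.157
vertex 3.397 1.855 -3.635
vertex 2.983 2.701 -4.19
endloop
endfacet
facet normal -0.794 -0.549 0.261
outer loop
vertex 0.348 2.639 4.128
vertex -0.693 3.44 2.646
vertex 0.647 1.923 3.53
endloop
endfacet
facet normal 0.526 -0.405 0.748
outer loop
vertex 1.973 2.84 3.094
vertex 0.348 2.639 4.128
vertex 0.647 1.923 3.53
endloop
endfacet
facet normal -0.794 -0.549 0.261
outer loop
vertex 0.647 1.923 3.53
vertex -0.693 3.44 2.646
vertex -0.394 2.724 2.048
endloop
endfacet
facet normal 0.305 -0.731 -0.610
outer loop
vertex -0.394 2.724 2.048
vertex 1.973 2.84 3.094
vertex 0.647 1.923 3.53
endloop
endfacet
facet normal -0.305 0.731 0.610
outer loop
vertex 0.348 2.639 4.128
vertex 0.633 4.357 2.21
vertex -0.693 3.44 2.646
endloop
endfacet
facet normal 0.526 -0.405 0.748
outer loop
vertex 1.674 3.556 3.692
vertex 0.348 2.639 4.128
vertex 1.973 2.84 3.094
endloop
endfacet
facet normal -0.305 0.731 0.610
outer loop
vertex 1.674 3.556 3.692
vertex 0.633 4.357 2.21
vertex 0.348 2.639 4.128
endloop
endfacet
facet normal -0.526 0.405 -0.748
outer loop
vertex -0.693 3.44 2.646
vertex 0.633 4.357 2.21
vertex -0.394 2.724 2.048
endloop
endfacet
facet normal 0.305 -0.731 -0.610
outer loop
vertex 0.932 3.641 1.612
vertex 1.973 2.84 3.094
vertex -0.394 2.724 2.048
endloop
endfacet
facet normal -0.526 0.405 -0.748
outer loop
vertex -0.394 2.724 2.048
vertex 0.633 4.357 2.21
vertex 0.932 3.641 1.612
endloop
endfacet
facet normal 0.794 0.549 -0.261
outer loop
vertex 0.932 3.641 1.612
vertex 1.674 3.556 3.692
vertex 1.973 2.84 3.094
endloop
endfacet
facet normal 0.794 0.549 -0.261
outer loop
vertex 0.633 4.357 2.21
vertex 1.674 3.556 3.692
vertex 0.932 3.641 1.612
endloop
endfacet

endsolid


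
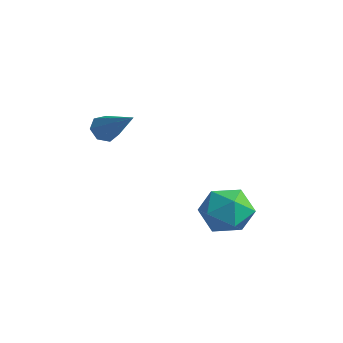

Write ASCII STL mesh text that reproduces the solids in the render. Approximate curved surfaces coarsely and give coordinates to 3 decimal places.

solid 
facet normal -0.791 0.036 -0.611
outer loop
vertex -3.347 -3.11 0.41
vertex -3.721 -3.033 0.899
vertex -3.437 -2.6 0.557
endloop
endfacet
facet normal 0.772 0.298 -0.562
outer loop
vertex -3.347 -3.11 0.41
vertex -3.437 -2.6 0.557
vertex -2.059 -3.107 2.181
endloop
endfacet
facet normal -0.791 0.036 -0.611
outer loop
vertex -3.437 -2.6 0.557
vertex -3.721 -3.033 0.899
vertex -3.741 -2.416 0.961
endloop
endfacet
facet normal 0.431 0.898 -0.085
outer loop
vertex -3.437 -2.6 0.557
vertex -3.741 -2.416 0.961
vertex -2.059 -3.107 2.181
endloop
endfacet
facet normal -0.791 0.036 -0.611
outer loop
vertex -3.741 -2.416 0.961
vertex -3.721 -3.033 0.899
vertex -4.03 -2.697 1.319
endloop
endfacet
facet normal -0.081 0.815 0.574
outer loop
vertex -3.741 -2.416 0.961
vertex -4.03 -2.697 1.319
vertex -2.059 -3.107 2.181
endloop
endfacet
facet normal -0.792 0.035 -0.610
outer loop
vertex -4.03 -2.697 1.319
vertex -3.721 -3.033 0.899
vertex -4.085 -3.23 1.36
endloop
endfacet
facet normal -0.379 0.110 0.919
outer loop
vertex -4.03 -2.697 1.319
vertex -4.085 -3.23 1.36
vertex -2.059 -3.107 2.181
endloop
endfacet
facet normal -0.792 0.036 -0.610
outer loop
vertex -4.085 -3.23 1.36
vertex -3.721 -3.033 0.899
vertex -3.867 -3.615 1.054
endloop
endfacet
facet normal -0.238 -0.683 0.690
outer loop
vertex -4.085 -3.23 1.36
vertex -3.867 -3.615 1.054
vertex -2.059 -3.107 2.181
endloop
endfacet
facet normal -0.791 0.036 -0.611
outer loop
vertex -3.867 -3.615 1.054
vertex -3.721 -3.033 0.899
vertex -3.538 -3.561 0.631
endloop
endfacet
facet normal 0.236 -0.970 0.059
outer loop
vertex -3.867 -3.615 1.054
vertex -3.538 -3.561 0.631
vertex -2.059 -3.107 2.181
endloop
endfacet
facet normal -0.791 0.036 -0.611
outer loop
vertex -3.538 -3.561 0.631
vertex -3.721 -3.033 0.899
vertex -3.347 -3.11 0.41
endloop
endfacet
facet normal 0.685 -0.533 -0.497
outer loop
vertex -3.538 -3.561 0.631
vertex -3.347 -3.11 0.41
vertex -2.059 -3.107 2.181
endloop
endfacet
facet normal -0.916 -0.141 0.375
outer loop
vertex -1.105 0.218 -2.819
vertex -1.066 -0.883 -3.136
vertex -0.689 -0.571 -2.099
endloop
endfacet
facet normal -0.570 0.370 0.734
outer loop
vertex -1.105 0.218 -2.819
vertex -0.689 -0.571 -2.099
vertex -0.165 0.443 -2.203
endloop
endfacet
facet normal -0.388 0.881 0.271
outer loop
vertex -1.105 0.218 -2.819
vertex -0.165 0.443 -2.203
vertex -0.219 0.758 -3.304
endloop
endfacet
facet normal -0.623 0.686 -0.374
outer loop
vertex -1.105 0.218 -2.819
vertex -0.219 0.758 -3.304
vertex -0.775 -0.061 -3.88
endloop
endfacet
facet normal -0.949 0.056 -0.310
outer loop
vertex -1.105 0.218 -2.819
vertex -0.775 -0.061 -3.88
vertex -1.066 -0.883 -3.136
endloop
endfacet
facet normal 0.032 0.086 0.996
outer loop
vertex -0.165 0.443 -2.203
vertex -0.689 -0.571 -2.099
vertex 0.455 -0.519 -2.14
endloop
endfacet
facet normal -0.529 -0.740 0.415
outer loop
vertex -0.689 -0.571 -2.099
vertex -1.066 -0.883 -3.136
vertex -0.101 -1.338 -2.716
endloop
endfacet
facet normal -0.584 -0.422 -0.694
outer loop
vertex -1.066 -0.883 -3.136
vertex -0.775 -0.061 -3.88
vertex -0.155 -1.023 -3.817
endloop
endfacet
facet normal -0.056 0.599 -0.798
outer loop
vertex -0.775 -0.061 -3.88
vertex -0.219 0.758 -3.304
vertex 0.369 -0.009 -3.921
endloop
endfacet
facet normal 0.324 0.914 0.246
outer loop
vertex -0.219 0.758 -3.304
vertex -0.165 0.443 -2.203
vertex 0.746 0.303 -2.884
endloop
endfacet
facet normal 0.623 -0.686 0.374
outer loop
vertex 0.785 -0.798 -3.201
vertex 0.455 -0.519 -2.14
vertex -0.101 -1.338 -2.716
endloop
endfacet
facet normal 0.388 -0.881 -0.271
outer loop
vertex 0.785 -0.798 -3.201
vertex -0.101 -1.338 -2.716
vertex -0.155 -1.023 -3.817
endloop
endfacet
facet normal 0.570 -0.370 -0.734
outer loop
vertex 0.785 -0.798 -3.201
vertex -0.155 -1.023 -3.817
vertex 0.369 -0.009 -3.921
endloop
endfacet
facet normal 0.916 0.141 -0.375
outer loop
vertex 0.785 -0.798 -3.201
vertex 0.369 -0.009 -3.921
vertex 0.746 0.303 -2.884
endloop
endfacet
facet normal 0.949 -0.056 0.310
outer loop
vertex 0.785 -0.798 -3.201
vertex 0.746 0.303 -2.884
vertex 0.455 -0.519 -2.14
endloop
endfacet
facet normal 0.056 -0.599 0.798
outer loop
vertex -0.101 -1.338 -2.716
vertex 0.455 -0.519 -2.14
vertex -0.689 -0.571 -2.099
endloop
endfacet
facet normal -0.324 -0.914 -0.246
outer loop
vertex -0.155 -1.023 -3.817
vertex -0.101 -1.338 -2.716
vertex -1.066 -0.883 -3.136
endloop
endfacet
facet normal -0.032 -0.086 -0.996
outer loop
vertex 0.369 -0.009 -3.921
vertex -0.155 -1.023 -3.817
vertex -0.775 -0.061 -3.88
endloop
endfacet
facet normal 0.529 0.740 -0.415
outer loop
vertex 0.746 0.303 -2.884
vertex 0.369 -0.009 -3.921
vertex -0.219 0.758 -3.304
endloop
endfacet
facet normal 0.584 0.422 0.694
outer loop
vertex 0.455 -0.519 -2.14
vertex 0.746 0.303 -2.884
vertex -0.165 0.443 -2.203
endloop
endfacet

endsolid


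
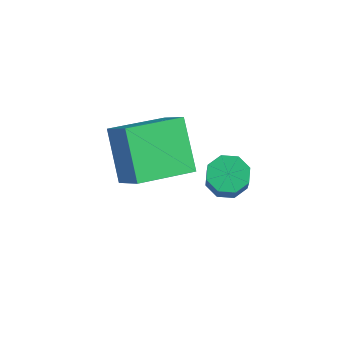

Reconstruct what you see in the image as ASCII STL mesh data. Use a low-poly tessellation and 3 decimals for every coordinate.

solid 
facet normal -0.406 0.352 -0.843
outer loop
vertex 2.983 -2.27 -3.683
vertex 2.423 -2.054 -3.323
vertex 3.037 -1.769 -3.5
endloop
endfacet
facet normal 0.908 0.054 -0.415
outer loop
vertex 2.983 -2.27 -3.683
vertex 3.037 -1.769 -3.5
vertex 3.458 -2.682 -2.697
endloop
endfacet
facet normal 0.908 0.054 -0.415
outer loop
vertex 3.458 -2.682 -2.697
vertex 3.037 -1.769 -3.5
vertex 3.512 -2.182 -2.514
endloop
endfacet
facet normal 0.406 -0.352 0.843
outer loop
vertex 3.458 -2.682 -2.697
vertex 3.512 -2.182 -2.514
vertex 2.897 -2.466 -2.337
endloop
endfacet
facet normal -0.407 0.353 -0.843
outer loop
vertex 3.037 -1.769 -3.5
vertex 2.423 -2.054 -3.323
vertex 2.732 -1.435 -3.213
endloop
endfacet
facet normal 0.715 0.697 -0.052
outer loop
vertex 3.037 -1.769 -3.5
vertex 2.732 -1.435 -3.213
vertex 3.512 -2.182 -2.514
endloop
endfacet
facet normal 0.714 0.698 -0.051
outer loop
vertex 3.512 -2.182 -2.514
vertex 2.732 -1.435 -3.213
vertex 3.206 -1.848 -2.227
endloop
endfacet
facet normal 0.406 -0.353 0.843
outer loop
vertex 3.512 -2.182 -2.514
vertex 3.206 -1.848 -2.227
vertex 2.897 -2.466 -2.337
endloop
endfacet
facet normal -0.405 0.352 -0.843
outer loop
vertex 2.732 -1.435 -3.213
vertex 2.423 -2.054 -3.323
vertex 2.245 -1.464 -2.991
endloop
endfacet
facet normal 0.101 0.934 0.343
outer loop
vertex 2.732 -1.435 -3.213
vertex 2.245 -1.464 -2.991
vertex 3.206 -1.848 -2.227
endloop
endfacet
facet normal 0.102 0.934 0.341
outer loop
vertex 3.206 -1.848 -2.227
vertex 2.245 -1.464 -2.991
vertex 2.72 -1.876 -2.005
endloop
endfacet
facet normal 0.406 -0.353 0.843
outer loop
vertex 3.206 -1.848 -2.227
vertex 2.72 -1.876 -2.005
vertex 2.897 -2.466 -2.337
endloop
endfacet
facet normal -0.406 0.352 -0.843
outer loop
vertex 2.245 -1.464 -2.991
vertex 2.423 -2.054 -3.323
vertex 1.862 -1.838 -2.963
endloop
endfacet
facet normal -0.570 0.624 0.535
outer loop
vertex 2.245 -1.464 -2.991
vertex 1.862 -1.838 -2.963
vertex 2.72 -1.876 -2.005
endloop
endfacet
facet normal -0.570 0.624 0.535
outer loop
vertex 2.72 -1.876 -2.005
vertex 1.862 -1.838 -2.963
vertex 2.337 -2.25 -1.977
endloop
endfacet
facet normal 0.406 -0.353 0.843
outer loop
vertex 2.72 -1.876 -2.005
vertex 2.337 -2.25 -1.977
vertex 2.897 -2.466 -2.337
endloop
endfacet
facet normal -0.406 0.352 -0.843
outer loop
vertex 1.862 -1.838 -2.963
vertex 2.423 -2.054 -3.323
vertex 1.808 -2.338 -3.146
endloop
endfacet
facet normal -0.908 -0.054 0.415
outer loop
vertex 1.862 -1.838 -2.963
vertex 1.808 -2.338 -3.146
vertex 2.337 -2.25 -1.977
endloop
endfacet
facet normal -0.908 -0.054 0.415
outer loop
vertex 2.337 -2.25 -1.977
vertex 1.808 -2.338 -3.146
vertex 2.283 -2.751 -2.16
endloop
endfacet
facet normal 0.406 -0.352 0.843
outer loop
vertex 2.337 -2.25 -1.977
vertex 2.283 -2.751 -2.16
vertex 2.897 -2.466 -2.337
endloop
endfacet
facet normal -0.406 0.353 -0.843
outer loop
vertex 1.808 -2.338 -3.146
vertex 2.423 -2.054 -3.323
vertex 2.114 -2.672 -3.433
endloop
endfacet
facet normal -0.714 -0.698 0.051
outer loop
vertex 1.808 -2.338 -3.146
vertex 2.114 -2.672 -3.433
vertex 2.283 -2.751 -2.16
endloop
endfacet
facet normal -0.715 -0.697 0.052
outer loop
vertex 2.283 -2.751 -2.16
vertex 2.114 -2.672 -3.433
vertex 2.588 -3.085 -2.447
endloop
endfacet
facet normal 0.407 -0.353 0.843
outer loop
vertex 2.283 -2.751 -2.16
vertex 2.588 -3.085 -2.447
vertex 2.897 -2.466 -2.337
endloop
endfacet
facet normal -0.406 0.353 -0.843
outer loop
vertex 2.114 -2.672 -3.433
vertex 2.423 -2.054 -3.323
vertex 2.6 -2.644 -3.655
endloop
endfacet
facet normal -0.102 -0.934 -0.342
outer loop
vertex 2.114 -2.672 -3.433
vertex 2.6 -2.644 -3.655
vertex 2.588 -3.085 -2.447
endloop
endfacet
facet normal -0.100 -0.934 -0.342
outer loop
vertex 2.588 -3.085 -2.447
vertex 2.6 -2.644 -3.655
vertex 3.075 -3.056 -2.669
endloop
endfacet
facet normal 0.405 -0.352 0.843
outer loop
vertex 2.588 -3.085 -2.447
vertex 3.075 -3.056 -2.669
vertex 2.897 -2.466 -2.337
endloop
endfacet
facet normal -0.406 0.353 -0.843
outer loop
vertex 2.6 -2.644 -3.655
vertex 2.423 -2.054 -3.323
vertex 2.983 -2.27 -3.683
endloop
endfacet
facet normal 0.570 -0.624 -0.535
outer loop
vertex 2.6 -2.644 -3.655
vertex 2.983 -2.27 -3.683
vertex 3.075 -3.056 -2.669
endloop
endfacet
facet normal 0.570 -0.624 -0.535
outer loop
vertex 3.075 -3.056 -2.669
vertex 2.983 -2.27 -3.683
vertex 3.458 -2.682 -2.697
endloop
endfacet
facet normal 0.406 -0.352 0.843
outer loop
vertex 3.075 -3.056 -2.669
vertex 3.458 -2.682 -2.697
vertex 2.897 -2.466 -2.337
endloop
endfacet
facet normal -0.611 0.293 0.736
outer loop
vertex -0.605 -3.566 -1.948
vertex -0.036 -1.629 -2.246
vertex -1.709 -3.394 -2.933
endloop
endfacet
facet normal -0.279 -0.949 0.146
outer loop
vertex -0.464 -3.991 -4.434
vertex -0.605 -3.566 -1.948
vertex -1.709 -3.394 -2.933
endloop
endfacet
facet normal -0.611 0.292 0.736
outer loop
vertex -1.709 -3.394 -2.933
vertex -0.036 -1.629 -2.246
vertex -1.141 -1.457 -3.231
endloop
endfacet
facet normal -0.741 0.116 -0.661
outer loop
vertex -1.141 -1.457 -3.231
vertex -0.464 -3.991 -4.434
vertex -1.709 -3.394 -2.933
endloop
endfacet
facet normal 0.741 -0.116 0.661
outer loop
vertex -0.605 -3.566 -1.948
vertex 1.209 -2.226 -3.747
vertex -0.036 -1.629 -2.246
endloop
endfacet
facet normal -0.278 -0.949 0.146
outer loop
vertex 0.641 -4.163 -3.449
vertex -0.605 -3.566 -1.948
vertex -0.464 -3.991 -4.434
endloop
endfacet
facet normal 0.741 -0.116 0.661
outer loop
vertex 0.641 -4.163 -3.449
vertex 1.209 -2.226 -3.747
vertex -0.605 -3.566 -1.948
endloop
endfacet
facet normal 0.278 0.949 -0.147
outer loop
vertex -0.036 -1.629 -2.246
vertex 1.209 -2.226 -3.747
vertex -1.141 -1.457 -3.231
endloop
endfacet
facet normal -0.741 0.116 -0.661
outer loop
vertex 0.105 -2.054 -4.732
vertex -0.464 -3.991 -4.434
vertex -1.141 -1.457 -3.231
endloop
endfacet
facet normal 0.278 0.949 -0.146
outer loop
vertex -1.141 -1.457 -3.231
vertex 1.209 -2.226 -3.747
vertex 0.105 -2.054 -4.732
endloop
endfacet
facet normal 0.611 -0.293 -0.736
outer loop
vertex 0.105 -2.054 -4.732
vertex 0.641 -4.163 -3.449
vertex -0.464 -3.991 -4.434
endloop
endfacet
facet normal 0.611 -0.292 -0.736
outer loop
vertex 1.209 -2.226 -3.747
vertex 0.641 -4.163 -3.449
vertex 0.105 -2.054 -4.732
endloop
endfacet

endsolid


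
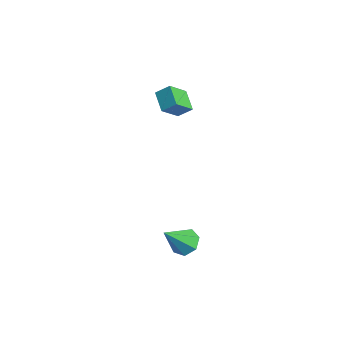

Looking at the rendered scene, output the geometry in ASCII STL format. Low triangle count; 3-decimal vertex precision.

solid 
facet normal -0.427 -0.666 -0.612
outer loop
vertex -3.08 0.447 3.035
vertex -4.193 0.651 3.589
vertex -3.36 1.496 2.088
endloop
endfacet
facet normal 0.883 -0.162 -0.440
outer loop
vertex -2.967 2.109 2.651
vertex -3.08 0.447 3.035
vertex -3.36 1.496 2.088
endloop
endfacet
facet normal -0.427 -0.666 -0.612
outer loop
vertex -3.36 1.496 2.088
vertex -4.193 0.651 3.589
vertex -4.473 1.7 2.643
endloop
endfacet
facet normal -0.194 0.728 -0.657
outer loop
vertex -4.473 1.7 2.643
vertex -2.967 2.109 2.651
vertex -3.36 1.496 2.088
endloop
endfacet
facet normal 0.194 -0.728 0.657
outer loop
vertex -3.08 0.447 3.035
vertex -3.8 1.264 4.152
vertex -4.193 0.651 3.589
endloop
endfacet
facet normal 0.883 -0.162 -0.441
outer loop
vertex -2.687 1.06 3.597
vertex -3.08 0.447 3.035
vertex -2.967 2.109 2.651
endloop
endfacet
facet normal 0.195 -0.728 0.658
outer loop
vertex -2.687 1.06 3.597
vertex -3.8 1.264 4.152
vertex -3.08 0.447 3.035
endloop
endfacet
facet normal -0.883 0.162 0.441
outer loop
vertex -4.193 0.651 3.589
vertex -3.8 1.264 4.152
vertex -4.473 1.7 2.643
endloop
endfacet
facet normal -0.194 0.728 -0.658
outer loop
vertex -4.08 2.313 3.205
vertex -2.967 2.109 2.651
vertex -4.473 1.7 2.643
endloop
endfacet
facet normal -0.883 0.162 0.441
outer loop
vertex -4.473 1.7 2.643
vertex -3.8 1.264 4.152
vertex -4.08 2.313 3.205
endloop
endfacet
facet normal 0.427 0.666 0.612
outer loop
vertex -4.08 2.313 3.205
vertex -2.687 1.06 3.597
vertex -2.967 2.109 2.651
endloop
endfacet
facet normal 0.427 0.666 0.612
outer loop
vertex -3.8 1.264 4.152
vertex -2.687 1.06 3.597
vertex -4.08 2.313 3.205
endloop
endfacet
facet normal -0.113 0.659 -0.744
outer loop
vertex 3.21 -0.729 -1.375
vertex 2.843 -1.288 -1.814
vertex 2.521 -0.765 -1.302
endloop
endfacet
facet normal 0.069 0.468 0.881
outer loop
vertex 3.21 -0.729 -1.375
vertex 2.521 -0.765 -1.302
vertex 3.057 -2.532 -0.406
endloop
endfacet
facet normal -0.114 0.658 -0.744
outer loop
vertex 2.521 -0.765 -1.302
vertex 2.843 -1.288 -1.814
vertex 2.074 -1.195 -1.614
endloop
endfacet
facet normal -0.667 0.166 0.726
outer loop
vertex 2.521 -0.765 -1.302
vertex 2.074 -1.195 -1.614
vertex 3.057 -2.532 -0.406
endloop
endfacet
facet normal -0.114 0.658 -0.745
outer loop
vertex 2.074 -1.195 -1.614
vertex 2.843 -1.288 -1.814
vertex 2.206 -1.695 -2.076
endloop
endfacet
facet normal -0.871 -0.437 0.225
outer loop
vertex 2.074 -1.195 -1.614
vertex 2.206 -1.695 -2.076
vertex 3.057 -2.532 -0.406
endloop
endfacet
facet normal -0.114 0.658 -0.745
outer loop
vertex 2.206 -1.695 -2.076
vertex 2.843 -1.288 -1.814
vertex 2.818 -1.889 -2.341
endloop
endfacet
facet normal -0.388 -0.888 -0.247
outer loop
vertex 2.206 -1.695 -2.076
vertex 2.818 -1.889 -2.341
vertex 3.057 -2.532 -0.406
endloop
endfacet
facet normal -0.112 0.658 -0.745
outer loop
vertex 2.818 -1.889 -2.341
vertex 2.843 -1.288 -1.814
vertex 3.449 -1.631 -2.208
endloop
endfacet
facet normal 0.416 -0.846 -0.333
outer loop
vertex 2.818 -1.889 -2.341
vertex 3.449 -1.631 -2.208
vertex 3.057 -2.532 -0.406
endloop
endfacet
facet normal -0.112 0.657 -0.745
outer loop
vertex 3.449 -1.631 -2.208
vertex 2.843 -1.288 -1.814
vertex 3.623 -1.115 -1.779
endloop
endfacet
facet normal 0.939 -0.343 0.032
outer loop
vertex 3.449 -1.631 -2.208
vertex 3.623 -1.115 -1.779
vertex 3.057 -2.532 -0.406
endloop
endfacet
facet normal -0.113 0.658 -0.744
outer loop
vertex 3.623 -1.115 -1.779
vertex 2.843 -1.288 -1.814
vertex 3.21 -0.729 -1.375
endloop
endfacet
facet normal 0.784 0.241 0.572
outer loop
vertex 3.623 -1.115 -1.779
vertex 3.21 -0.729 -1.375
vertex 3.057 -2.532 -0.406
endloop
endfacet

endsolid


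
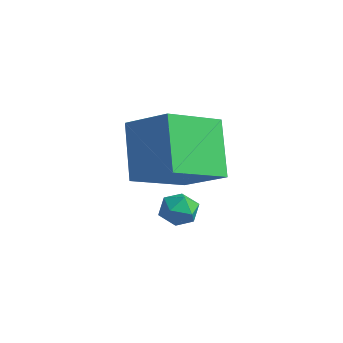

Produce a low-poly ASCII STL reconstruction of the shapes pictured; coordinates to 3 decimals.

solid 
facet normal -0.538 0.373 0.756
outer loop
vertex 2.201 0.873 1.274
vertex 3.633 1.227 2.119
vertex 2.262 2.853 0.341
endloop
endfacet
facet normal -0.842 -0.208 -0.497
outer loop
vertex 3.387 2.073 -1.239
vertex 2.201 0.873 1.274
vertex 2.262 2.853 0.341
endloop
endfacet
facet normal -0.538 0.373 0.756
outer loop
vertex 2.262 2.853 0.341
vertex 3.633 1.227 2.119
vertex 3.694 3.207 1.186
endloop
endfacet
facet normal 0.028 0.904 -0.426
outer loop
vertex 3.694 3.207 1.186
vertex 3.387 2.073 -1.239
vertex 2.262 2.853 0.341
endloop
endfacet
facet normal -0.028 -0.904 0.426
outer loop
vertex 2.201 0.873 1.274
vertex 4.758 0.447 0.539
vertex 3.633 1.227 2.119
endloop
endfacet
facet normal -0.842 -0.208 -0.497
outer loop
vertex 3.326 0.093 -0.306
vertex 2.201 0.873 1.274
vertex 3.387 2.073 -1.239
endloop
endfacet
facet normal -0.028 -0.904 0.426
outer loop
vertex 3.326 0.093 -0.306
vertex 4.758 0.447 0.539
vertex 2.201 0.873 1.274
endloop
endfacet
facet normal 0.842 0.208 0.497
outer loop
vertex 3.633 1.227 2.119
vertex 4.758 0.447 0.539
vertex 3.694 3.207 1.186
endloop
endfacet
facet normal 0.028 0.904 -0.426
outer loop
vertex 4.819 2.427 -0.394
vertex 3.387 2.073 -1.239
vertex 3.694 3.207 1.186
endloop
endfacet
facet normal 0.842 0.208 0.497
outer loop
vertex 3.694 3.207 1.186
vertex 4.758 0.447 0.539
vertex 4.819 2.427 -0.394
endloop
endfacet
facet normal 0.538 -0.373 -0.756
outer loop
vertex 4.819 2.427 -0.394
vertex 3.326 0.093 -0.306
vertex 3.387 2.073 -1.239
endloop
endfacet
facet normal 0.538 -0.373 -0.756
outer loop
vertex 4.758 0.447 0.539
vertex 3.326 0.093 -0.306
vertex 4.819 2.427 -0.394
endloop
endfacet
facet normal -0.870 0.123 0.477
outer loop
vertex 2.938 1.758 -2.144
vertex 3.187 1.469 -1.615
vertex 3.238 2.115 -1.688
endloop
endfacet
facet normal -0.765 0.644 -0.001
outer loop
vertex 2.938 1.758 -2.144
vertex 3.238 2.115 -1.688
vertex 3.342 2.238 -2.32
endloop
endfacet
facet normal -0.686 0.341 -0.643
outer loop
vertex 2.938 1.758 -2.144
vertex 3.342 2.238 -2.32
vertex 3.356 1.669 -2.637
endloop
endfacet
facet normal -0.741 -0.366 -0.563
outer loop
vertex 2.938 1.758 -2.144
vertex 3.356 1.669 -2.637
vertex 3.26 1.193 -2.201
endloop
endfacet
facet normal -0.856 -0.501 0.129
outer loop
vertex 2.938 1.758 -2.144
vertex 3.26 1.193 -2.201
vertex 3.187 1.469 -1.615
endloop
endfacet
facet normal -0.156 0.974 0.164
outer loop
vertex 3.342 2.238 -2.32
vertex 3.238 2.115 -1.688
vertex 3.84 2.247 -1.899
endloop
endfacet
facet normal -0.327 0.132 0.936
outer loop
vertex 3.238 2.115 -1.688
vertex 3.187 1.469 -1.615
vertex 3.744 1.771 -1.463
endloop
endfacet
facet normal -0.301 -0.877 0.375
outer loop
vertex 3.187 1.469 -1.615
vertex 3.26 1.193 -2.201
vertex 3.758 1.202 -1.78
endloop
endfacet
facet normal -0.116 -0.658 -0.744
outer loop
vertex 3.26 1.193 -2.201
vertex 3.356 1.669 -2.637
vertex 3.862 1.325 -2.412
endloop
endfacet
facet normal -0.025 0.486 -0.874
outer loop
vertex 3.356 1.669 -2.637
vertex 3.342 2.238 -2.32
vertex 3.913 1.971 -2.485
endloop
endfacet
facet normal 0.741 0.366 0.563
outer loop
vertex 4.162 1.682 -1.956
vertex 3.84 2.247 -1.899
vertex 3.744 1.771 -1.463
endloop
endfacet
facet normal 0.686 -0.341 0.643
outer loop
vertex 4.162 1.682 -1.956
vertex 3.744 1.771 -1.463
vertex 3.758 1.202 -1.78
endloop
endfacet
facet normal 0.765 -0.644 0.001
outer loop
vertex 4.162 1.682 -1.956
vertex 3.758 1.202 -1.78
vertex 3.862 1.325 -2.412
endloop
endfacet
facet normal 0.870 -0.123 -0.477
outer loop
vertex 4.162 1.682 -1.956
vertex 3.862 1.325 -2.412
vertex 3.913 1.971 -2.485
endloop
endfacet
facet normal 0.856 0.501 -0.129
outer loop
vertex 4.162 1.682 -1.956
vertex 3.913 1.971 -2.485
vertex 3.84 2.247 -1.899
endloop
endfacet
facet normal 0.116 0.658 0.744
outer loop
vertex 3.744 1.771 -1.463
vertex 3.84 2.247 -1.899
vertex 3.238 2.115 -1.688
endloop
endfacet
facet normal 0.025 -0.486 0.874
outer loop
vertex 3.758 1.202 -1.78
vertex 3.744 1.771 -1.463
vertex 3.187 1.469 -1.615
endloop
endfacet
facet normal 0.156 -0.974 -0.164
outer loop
vertex 3.862 1.325 -2.412
vertex 3.758 1.202 -1.78
vertex 3.26 1.193 -2.201
endloop
endfacet
facet normal 0.327 -0.132 -0.936
outer loop
vertex 3.913 1.971 -2.485
vertex 3.862 1.325 -2.412
vertex 3.356 1.669 -2.637
endloop
endfacet
facet normal 0.301 0.877 -0.375
outer loop
vertex 3.84 2.247 -1.899
vertex 3.913 1.971 -2.485
vertex 3.342 2.238 -2.32
endloop
endfacet

endsolid


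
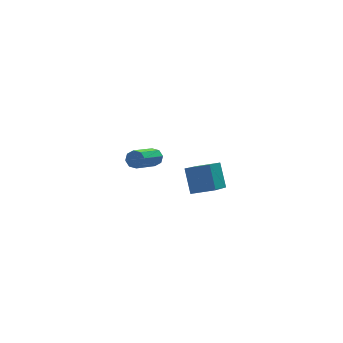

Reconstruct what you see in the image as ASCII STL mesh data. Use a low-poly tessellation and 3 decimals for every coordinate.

solid 
facet normal -0.485 -0.694 0.532
outer loop
vertex -2.639 -2.555 0.443
vertex -3.601 -2.122 0.13
vertex -2.654 -3.357 -0.618
endloop
endfacet
facet normal 0.874 -0.393 0.285
outer loop
vertex -1.619 -1.878 -1.75
vertex -2.639 -2.555 0.443
vertex -2.654 -3.357 -0.618
endloop
endfacet
facet normal -0.486 -0.694 0.531
outer loop
vertex -2.654 -3.357 -0.618
vertex -3.601 -2.122 0.13
vertex -3.616 -2.923 -0.932
endloop
endfacet
facet normal -0.011 -0.603 -0.798
outer loop
vertex -3.616 -2.923 -0.932
vertex -1.619 -1.878 -1.75
vertex -2.654 -3.357 -0.618
endloop
endfacet
facet normal 0.012 0.603 0.798
outer loop
vertex -2.639 -2.555 0.443
vertex -2.566 -0.643 -1.002
vertex -3.601 -2.122 0.13
endloop
endfacet
facet normal 0.874 -0.394 0.285
outer loop
vertex -1.604 -1.077 -0.688
vertex -2.639 -2.555 0.443
vertex -1.619 -1.878 -1.75
endloop
endfacet
facet normal 0.011 0.603 0.798
outer loop
vertex -1.604 -1.077 -0.688
vertex -2.566 -0.643 -1.002
vertex -2.639 -2.555 0.443
endloop
endfacet
facet normal -0.874 0.394 -0.285
outer loop
vertex -3.601 -2.122 0.13
vertex -2.566 -0.643 -1.002
vertex -3.616 -2.923 -0.932
endloop
endfacet
facet normal -0.012 -0.603 -0.798
outer loop
vertex -2.581 -1.445 -2.063
vertex -1.619 -1.878 -1.75
vertex -3.616 -2.923 -0.932
endloop
endfacet
facet normal -0.874 0.394 -0.285
outer loop
vertex -3.616 -2.923 -0.932
vertex -2.566 -0.643 -1.002
vertex -2.581 -1.445 -2.063
endloop
endfacet
facet normal 0.485 0.695 -0.531
outer loop
vertex -2.581 -1.445 -2.063
vertex -1.604 -1.077 -0.688
vertex -1.619 -1.878 -1.75
endloop
endfacet
facet normal 0.486 0.694 -0.531
outer loop
vertex -2.566 -0.643 -1.002
vertex -1.604 -1.077 -0.688
vertex -2.581 -1.445 -2.063
endloop
endfacet
facet normal 0.686 0.560 -0.464
outer loop
vertex -2.747 3.321 -3.019
vertex -3.11 3.611 -3.206
vertex -2.833 3.616 -2.79
endloop
endfacet
facet normal 0.692 -0.306 0.654
outer loop
vertex -2.747 3.321 -3.019
vertex -2.833 3.616 -2.79
vertex -3.948 2.34 -2.207
endloop
endfacet
facet normal 0.693 -0.307 0.653
outer loop
vertex -3.948 2.34 -2.207
vertex -2.833 3.616 -2.79
vertex -4.033 2.635 -1.978
endloop
endfacet
facet normal -0.686 -0.559 0.465
outer loop
vertex -3.948 2.34 -2.207
vertex -4.033 2.635 -1.978
vertex -4.31 2.629 -2.394
endloop
endfacet
facet normal 0.686 0.560 -0.464
outer loop
vertex -2.833 3.616 -2.79
vertex -3.11 3.611 -3.206
vertex -3.08 3.907 -2.804
endloop
endfacet
facet normal 0.333 0.325 0.885
outer loop
vertex -2.833 3.616 -2.79
vertex -3.08 3.907 -2.804
vertex -4.033 2.635 -1.978
endloop
endfacet
facet normal 0.332 0.326 0.885
outer loop
vertex -4.033 2.635 -1.978
vertex -3.08 3.907 -2.804
vertex -4.281 2.926 -1.992
endloop
endfacet
facet normal -0.685 -0.561 0.464
outer loop
vertex -4.033 2.635 -1.978
vertex -4.281 2.926 -1.992
vertex -4.31 2.629 -2.394
endloop
endfacet
facet normal 0.687 0.560 -0.464
outer loop
vertex -3.08 3.907 -2.804
vertex -3.11 3.611 -3.206
vertex -3.345 4.025 -3.054
endloop
endfacet
facet normal -0.223 0.769 0.599
outer loop
vertex -3.08 3.907 -2.804
vertex -3.345 4.025 -3.054
vertex -4.281 2.926 -1.992
endloop
endfacet
facet normal -0.225 0.769 0.598
outer loop
vertex -4.281 2.926 -1.992
vertex -3.345 4.025 -3.054
vertex -4.546 3.043 -2.242
endloop
endfacet
facet normal -0.685 -0.561 0.464
outer loop
vertex -4.281 2.926 -1.992
vertex -4.546 3.043 -2.242
vertex -4.31 2.629 -2.394
endloop
endfacet
facet normal 0.687 0.560 -0.464
outer loop
vertex -3.345 4.025 -3.054
vertex -3.11 3.611 -3.206
vertex -3.472 3.9 -3.393
endloop
endfacet
facet normal -0.648 0.761 -0.038
outer loop
vertex -3.345 4.025 -3.054
vertex -3.472 3.9 -3.393
vertex -4.546 3.043 -2.242
endloop
endfacet
facet normal -0.647 0.762 -0.036
outer loop
vertex -4.546 3.043 -2.242
vertex -3.472 3.9 -3.393
vertex -4.673 2.919 -2.581
endloop
endfacet
facet normal -0.687 -0.561 0.462
outer loop
vertex -4.546 3.043 -2.242
vertex -4.673 2.919 -2.581
vertex -4.31 2.629 -2.394
endloop
endfacet
facet normal 0.686 0.559 -0.465
outer loop
vertex -3.472 3.9 -3.393
vertex -3.11 3.611 -3.206
vertex -3.387 3.605 -3.622
endloop
endfacet
facet normal -0.692 0.307 -0.653
outer loop
vertex -3.472 3.9 -3.393
vertex -3.387 3.605 -3.622
vertex -4.673 2.919 -2.581
endloop
endfacet
facet normal -0.692 0.306 -0.654
outer loop
vertex -4.673 2.919 -2.581
vertex -3.387 3.605 -3.622
vertex -4.587 2.624 -2.81
endloop
endfacet
facet normal -0.686 -0.560 0.464
outer loop
vertex -4.673 2.919 -2.581
vertex -4.587 2.624 -2.81
vertex -4.31 2.629 -2.394
endloop
endfacet
facet normal 0.685 0.561 -0.464
outer loop
vertex -3.387 3.605 -3.622
vertex -3.11 3.611 -3.206
vertex -3.139 3.314 -3.608
endloop
endfacet
facet normal -0.332 -0.326 -0.885
outer loop
vertex -3.387 3.605 -3.622
vertex -3.139 3.314 -3.608
vertex -4.587 2.624 -2.81
endloop
endfacet
facet normal -0.333 -0.325 -0.885
outer loop
vertex -4.587 2.624 -2.81
vertex -3.139 3.314 -3.608
vertex -4.34 2.333 -2.796
endloop
endfacet
facet normal -0.686 -0.560 0.464
outer loop
vertex -4.587 2.624 -2.81
vertex -4.34 2.333 -2.796
vertex -4.31 2.629 -2.394
endloop
endfacet
facet normal 0.685 0.561 -0.464
outer loop
vertex -3.139 3.314 -3.608
vertex -3.11 3.611 -3.206
vertex -2.874 3.197 -3.358
endloop
endfacet
facet normal 0.224 -0.770 -0.598
outer loop
vertex -3.139 3.314 -3.608
vertex -2.874 3.197 -3.358
vertex -4.34 2.333 -2.796
endloop
endfacet
facet normal 0.223 -0.769 -0.599
outer loop
vertex -4.34 2.333 -2.796
vertex -2.874 3.197 -3.358
vertex -4.075 2.215 -2.546
endloop
endfacet
facet normal -0.687 -0.560 0.464
outer loop
vertex -4.34 2.333 -2.796
vertex -4.075 2.215 -2.546
vertex -4.31 2.629 -2.394
endloop
endfacet
facet normal 0.687 0.561 -0.462
outer loop
vertex -2.874 3.197 -3.358
vertex -3.11 3.611 -3.206
vertex -2.747 3.321 -3.019
endloop
endfacet
facet normal 0.647 -0.762 0.036
outer loop
vertex -2.874 3.197 -3.358
vertex -2.747 3.321 -3.019
vertex -4.075 2.215 -2.546
endloop
endfacet
facet normal 0.647 -0.761 0.038
outer loop
vertex -4.075 2.215 -2.546
vertex -2.747 3.321 -3.019
vertex -3.948 2.34 -2.207
endloop
endfacet
facet normal -0.687 -0.560 0.464
outer loop
vertex -4.075 2.215 -2.546
vertex -3.948 2.34 -2.207
vertex -4.31 2.629 -2.394
endloop
endfacet

endsolid


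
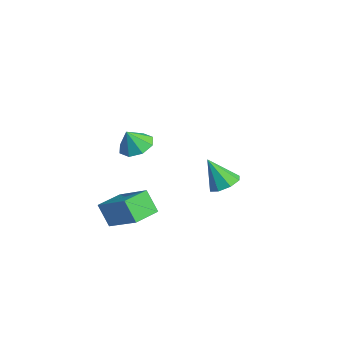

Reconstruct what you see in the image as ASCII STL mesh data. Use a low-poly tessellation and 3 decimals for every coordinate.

solid 
facet normal -0.476 -0.241 0.846
outer loop
vertex 0.131 -2.876 0.537
vertex -0.526 -1.528 0.551
vertex -1.516 -3.667 -0.615
endloop
endfacet
facet normal 0.438 -0.899 -0.009
outer loop
vertex -0.854 -3.332 -1.791
vertex 0.131 -2.876 0.537
vertex -1.516 -3.667 -0.615
endloop
endfacet
facet normal -0.477 -0.240 0.846
outer loop
vertex -1.516 -3.667 -0.615
vertex -0.526 -1.528 0.551
vertex -2.173 -2.319 -0.602
endloop
endfacet
facet normal -0.762 -0.366 -0.534
outer loop
vertex -2.173 -2.319 -0.602
vertex -0.854 -3.332 -1.791
vertex -1.516 -3.667 -0.615
endloop
endfacet
facet normal 0.762 0.366 0.533
outer loop
vertex 0.131 -2.876 0.537
vertex 0.136 -1.193 -0.625
vertex -0.526 -1.528 0.551
endloop
endfacet
facet normal 0.438 -0.899 -0.009
outer loop
vertex 0.793 -2.541 -0.638
vertex 0.131 -2.876 0.537
vertex -0.854 -3.332 -1.791
endloop
endfacet
facet normal 0.762 0.366 0.534
outer loop
vertex 0.793 -2.541 -0.638
vertex 0.136 -1.193 -0.625
vertex 0.131 -2.876 0.537
endloop
endfacet
facet normal -0.438 0.899 0.009
outer loop
vertex -0.526 -1.528 0.551
vertex 0.136 -1.193 -0.625
vertex -2.173 -2.319 -0.602
endloop
endfacet
facet normal -0.762 -0.366 -0.534
outer loop
vertex -1.511 -1.984 -1.777
vertex -0.854 -3.332 -1.791
vertex -2.173 -2.319 -0.602
endloop
endfacet
facet normal -0.438 0.899 0.009
outer loop
vertex -2.173 -2.319 -0.602
vertex 0.136 -1.193 -0.625
vertex -1.511 -1.984 -1.777
endloop
endfacet
facet normal 0.476 0.241 -0.846
outer loop
vertex -1.511 -1.984 -1.777
vertex 0.793 -2.541 -0.638
vertex -0.854 -3.332 -1.791
endloop
endfacet
facet normal 0.476 0.240 -0.846
outer loop
vertex 0.136 -1.193 -0.625
vertex 0.793 -2.541 -0.638
vertex -1.511 -1.984 -1.777
endloop
endfacet
facet normal -0.039 0.430 -0.902
outer loop
vertex -0.484 -2.411 3.137
vertex -1.113 -1.816 3.448
vertex -0.194 -1.827 3.403
endloop
endfacet
facet normal 0.762 -0.541 0.357
outer loop
vertex -0.484 -2.411 3.137
vertex -0.194 -1.827 3.403
vertex -1.067 -2.324 4.512
endloop
endfacet
facet normal -0.039 0.431 -0.902
outer loop
vertex -0.194 -1.827 3.403
vertex -1.113 -1.816 3.448
vertex -0.443 -1.236 3.696
endloop
endfacet
facet normal 0.781 0.020 0.624
outer loop
vertex -0.194 -1.827 3.403
vertex -0.443 -1.236 3.696
vertex -1.067 -2.324 4.512
endloop
endfacet
facet normal -0.039 0.431 -0.902
outer loop
vertex -0.443 -1.236 3.696
vertex -1.113 -1.816 3.448
vertex -1.084 -0.986 3.843
endloop
endfacet
facet normal 0.356 0.422 0.834
outer loop
vertex -0.443 -1.236 3.696
vertex -1.084 -0.986 3.843
vertex -1.067 -2.324 4.512
endloop
endfacet
facet normal -0.039 0.431 -0.902
outer loop
vertex -1.084 -0.986 3.843
vertex -1.113 -1.816 3.448
vertex -1.742 -1.221 3.759
endloop
endfacet
facet normal -0.263 0.429 0.864
outer loop
vertex -1.084 -0.986 3.843
vertex -1.742 -1.221 3.759
vertex -1.067 -2.324 4.512
endloop
endfacet
facet normal -0.039 0.430 -0.902
outer loop
vertex -1.742 -1.221 3.759
vertex -1.113 -1.816 3.448
vertex -2.032 -1.806 3.493
endloop
endfacet
facet normal -0.716 0.038 0.697
outer loop
vertex -1.742 -1.221 3.759
vertex -2.032 -1.806 3.493
vertex -1.067 -2.324 4.512
endloop
endfacet
facet normal -0.039 0.431 -0.901
outer loop
vertex -2.032 -1.806 3.493
vertex -1.113 -1.816 3.448
vertex -1.783 -2.396 3.2
endloop
endfacet
facet normal -0.735 -0.524 0.430
outer loop
vertex -2.032 -1.806 3.493
vertex -1.783 -2.396 3.2
vertex -1.067 -2.324 4.512
endloop
endfacet
facet normal -0.039 0.431 -0.902
outer loop
vertex -1.783 -2.396 3.2
vertex -1.113 -1.816 3.448
vertex -1.142 -2.646 3.053
endloop
endfacet
facet normal -0.310 -0.925 0.220
outer loop
vertex -1.783 -2.396 3.2
vertex -1.142 -2.646 3.053
vertex -1.067 -2.324 4.512
endloop
endfacet
facet normal -0.039 0.431 -0.902
outer loop
vertex -1.142 -2.646 3.053
vertex -1.113 -1.816 3.448
vertex -0.484 -2.411 3.137
endloop
endfacet
facet normal 0.309 -0.932 0.190
outer loop
vertex -1.142 -2.646 3.053
vertex -0.484 -2.411 3.137
vertex -1.067 -2.324 4.512
endloop
endfacet
facet normal 0.340 0.380 -0.860
outer loop
vertex -2.354 3.597 -1.559
vertex -3.196 3.632 -1.876
vertex -2.665 4.196 -1.417
endloop
endfacet
facet normal 0.614 0.134 0.778
outer loop
vertex -2.354 3.597 -1.559
vertex -2.665 4.196 -1.417
vertex -3.824 2.928 -0.284
endloop
endfacet
facet normal 0.340 0.380 -0.860
outer loop
vertex -2.665 4.196 -1.417
vertex -3.196 3.632 -1.876
vertex -3.287 4.464 -1.544
endloop
endfacet
facet normal 0.102 0.609 0.786
outer loop
vertex -2.665 4.196 -1.417
vertex -3.287 4.464 -1.544
vertex -3.824 2.928 -0.284
endloop
endfacet
facet normal 0.339 0.380 -0.860
outer loop
vertex -3.287 4.464 -1.544
vertex -3.196 3.632 -1.876
vertex -3.855 4.244 -1.865
endloop
endfacet
facet normal -0.551 0.636 0.540
outer loop
vertex -3.287 4.464 -1.544
vertex -3.855 4.244 -1.865
vertex -3.824 2.928 -0.284
endloop
endfacet
facet normal 0.340 0.381 -0.860
outer loop
vertex -3.855 4.244 -1.865
vertex -3.196 3.632 -1.876
vertex -4.037 3.666 -2.193
endloop
endfacet
facet normal -0.963 0.199 0.184
outer loop
vertex -3.855 4.244 -1.865
vertex -4.037 3.666 -2.193
vertex -3.824 2.928 -0.284
endloop
endfacet
facet normal 0.340 0.380 -0.860
outer loop
vertex -4.037 3.666 -2.193
vertex -3.196 3.632 -1.876
vertex -3.727 3.068 -2.335
endloop
endfacet
facet normal -0.892 -0.445 -0.073
outer loop
vertex -4.037 3.666 -2.193
vertex -3.727 3.068 -2.335
vertex -3.824 2.928 -0.284
endloop
endfacet
facet normal 0.340 0.380 -0.860
outer loop
vertex -3.727 3.068 -2.335
vertex -3.196 3.632 -1.876
vertex -3.105 2.8 -2.208
endloop
endfacet
facet normal -0.380 -0.921 -0.081
outer loop
vertex -3.727 3.068 -2.335
vertex -3.105 2.8 -2.208
vertex -3.824 2.928 -0.284
endloop
endfacet
facet normal 0.340 0.380 -0.860
outer loop
vertex -3.105 2.8 -2.208
vertex -3.196 3.632 -1.876
vertex -2.536 3.019 -1.886
endloop
endfacet
facet normal 0.272 -0.948 0.165
outer loop
vertex -3.105 2.8 -2.208
vertex -2.536 3.019 -1.886
vertex -3.824 2.928 -0.284
endloop
endfacet
facet normal 0.340 0.380 -0.860
outer loop
vertex -2.536 3.019 -1.886
vertex -3.196 3.632 -1.876
vertex -2.354 3.597 -1.559
endloop
endfacet
facet normal 0.684 -0.510 0.521
outer loop
vertex -2.536 3.019 -1.886
vertex -2.354 3.597 -1.559
vertex -3.824 2.928 -0.284
endloop
endfacet

endsolid


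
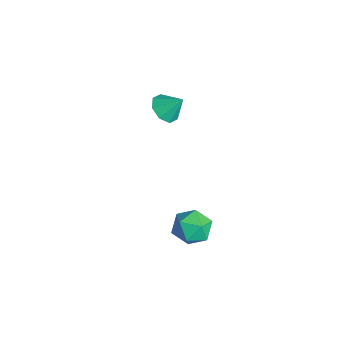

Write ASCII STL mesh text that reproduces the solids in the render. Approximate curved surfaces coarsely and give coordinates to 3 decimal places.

solid 
facet normal -0.340 -0.863 0.374
outer loop
vertex 0.481 0.858 -0.732
vertex 1.111 0.42 -1.169
vertex 1.265 0.714 -0.351
endloop
endfacet
facet normal -0.461 -0.324 0.826
outer loop
vertex 0.481 0.858 -0.732
vertex 1.265 0.714 -0.351
vertex 0.869 1.499 -0.264
endloop
endfacet
facet normal -0.858 0.164 0.487
outer loop
vertex 0.481 0.858 -0.732
vertex 0.869 1.499 -0.264
vertex 0.471 1.69 -1.029
endloop
endfacet
facet normal -0.982 -0.074 -0.175
outer loop
vertex 0.481 0.858 -0.732
vertex 0.471 1.69 -1.029
vertex 0.621 1.024 -1.588
endloop
endfacet
facet normal -0.662 -0.708 -0.246
outer loop
vertex 0.481 0.858 -0.732
vertex 0.621 1.024 -1.588
vertex 1.111 0.42 -1.169
endloop
endfacet
facet normal 0.166 -0.025 0.986
outer loop
vertex 0.869 1.499 -0.264
vertex 1.265 0.714 -0.351
vertex 1.739 1.456 -0.412
endloop
endfacet
facet normal 0.362 -0.897 0.254
outer loop
vertex 1.265 0.714 -0.351
vertex 1.111 0.42 -1.169
vertex 1.889 0.79 -0.971
endloop
endfacet
facet normal -0.159 -0.647 -0.746
outer loop
vertex 1.111 0.42 -1.169
vertex 0.621 1.024 -1.588
vertex 1.491 0.981 -1.736
endloop
endfacet
facet normal -0.675 0.379 -0.633
outer loop
vertex 0.621 1.024 -1.588
vertex 0.471 1.69 -1.029
vertex 1.095 1.766 -1.649
endloop
endfacet
facet normal -0.475 0.764 0.438
outer loop
vertex 0.471 1.69 -1.029
vertex 0.869 1.499 -0.264
vertex 1.249 2.06 -0.831
endloop
endfacet
facet normal 0.982 0.074 0.175
outer loop
vertex 1.879 1.622 -1.268
vertex 1.739 1.456 -0.412
vertex 1.889 0.79 -0.971
endloop
endfacet
facet normal 0.858 -0.164 -0.487
outer loop
vertex 1.879 1.622 -1.268
vertex 1.889 0.79 -0.971
vertex 1.491 0.981 -1.736
endloop
endfacet
facet normal 0.461 0.324 -0.826
outer loop
vertex 1.879 1.622 -1.268
vertex 1.491 0.981 -1.736
vertex 1.095 1.766 -1.649
endloop
endfacet
facet normal 0.340 0.863 -0.374
outer loop
vertex 1.879 1.622 -1.268
vertex 1.095 1.766 -1.649
vertex 1.249 2.06 -0.831
endloop
endfacet
facet normal 0.662 0.708 0.246
outer loop
vertex 1.879 1.622 -1.268
vertex 1.249 2.06 -0.831
vertex 1.739 1.456 -0.412
endloop
endfacet
facet normal 0.675 -0.379 0.633
outer loop
vertex 1.889 0.79 -0.971
vertex 1.739 1.456 -0.412
vertex 1.265 0.714 -0.351
endloop
endfacet
facet normal 0.475 -0.764 -0.438
outer loop
vertex 1.491 0.981 -1.736
vertex 1.889 0.79 -0.971
vertex 1.111 0.42 -1.169
endloop
endfacet
facet normal -0.166 0.025 -0.986
outer loop
vertex 1.095 1.766 -1.649
vertex 1.491 0.981 -1.736
vertex 0.621 1.024 -1.588
endloop
endfacet
facet normal -0.362 0.897 -0.254
outer loop
vertex 1.249 2.06 -0.831
vertex 1.095 1.766 -1.649
vertex 0.471 1.69 -1.029
endloop
endfacet
facet normal 0.159 0.647 0.746
outer loop
vertex 1.739 1.456 -0.412
vertex 1.249 2.06 -0.831
vertex 0.869 1.499 -0.264
endloop
endfacet
facet normal -0.368 -0.573 -0.732
outer loop
vertex -3.526 1.497 1.4
vertex -4.11 1.947 1.341
vertex -3.44 1.916 1.029
endloop
endfacet
facet normal 0.973 0.006 0.233
outer loop
vertex -3.526 1.497 1.4
vertex -3.44 1.916 1.029
vertex -3.71 2.573 2.139
endloop
endfacet
facet normal -0.367 -0.574 -0.732
outer loop
vertex -3.44 1.916 1.029
vertex -4.11 1.947 1.341
vertex -3.747 2.354 0.84
endloop
endfacet
facet normal 0.836 0.537 -0.114
outer loop
vertex -3.44 1.916 1.029
vertex -3.747 2.354 0.84
vertex -3.71 2.573 2.139
endloop
endfacet
facet normal -0.367 -0.574 -0.732
outer loop
vertex -3.747 2.354 0.84
vertex -4.11 1.947 1.341
vertex -4.267 2.553 0.945
endloop
endfacet
facet normal 0.323 0.932 -0.166
outer loop
vertex -3.747 2.354 0.84
vertex -4.267 2.553 0.945
vertex -3.71 2.573 2.139
endloop
endfacet
facet normal -0.367 -0.574 -0.732
outer loop
vertex -4.267 2.553 0.945
vertex -4.11 1.947 1.341
vertex -4.695 2.397 1.282
endloop
endfacet
facet normal -0.265 0.958 0.107
outer loop
vertex -4.267 2.553 0.945
vertex -4.695 2.397 1.282
vertex -3.71 2.573 2.139
endloop
endfacet
facet normal -0.367 -0.574 -0.732
outer loop
vertex -4.695 2.397 1.282
vertex -4.11 1.947 1.341
vertex -4.78 1.978 1.653
endloop
endfacet
facet normal -0.583 0.602 0.546
outer loop
vertex -4.695 2.397 1.282
vertex -4.78 1.978 1.653
vertex -3.71 2.573 2.139
endloop
endfacet
facet normal -0.367 -0.574 -0.732
outer loop
vertex -4.78 1.978 1.653
vertex -4.11 1.947 1.341
vertex -4.474 1.541 1.842
endloop
endfacet
facet normal -0.446 0.073 0.892
outer loop
vertex -4.78 1.978 1.653
vertex -4.474 1.541 1.842
vertex -3.71 2.573 2.139
endloop
endfacet
facet normal -0.367 -0.574 -0.732
outer loop
vertex -4.474 1.541 1.842
vertex -4.11 1.947 1.341
vertex -3.954 1.342 1.737
endloop
endfacet
facet normal 0.068 -0.322 0.944
outer loop
vertex -4.474 1.541 1.842
vertex -3.954 1.342 1.737
vertex -3.71 2.573 2.139
endloop
endfacet
facet normal -0.368 -0.574 -0.732
outer loop
vertex -3.954 1.342 1.737
vertex -4.11 1.947 1.341
vertex -3.526 1.497 1.4
endloop
endfacet
facet normal 0.654 -0.349 0.671
outer loop
vertex -3.954 1.342 1.737
vertex -3.526 1.497 1.4
vertex -3.71 2.573 2.139
endloop
endfacet

endsolid
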